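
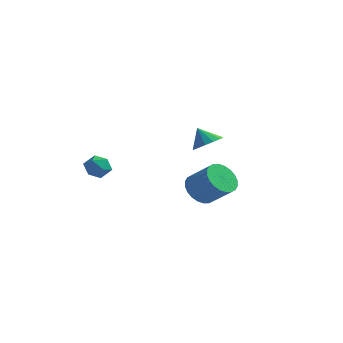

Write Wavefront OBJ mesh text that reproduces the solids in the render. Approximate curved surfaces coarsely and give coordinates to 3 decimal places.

v 0.346 3.497 -2.274
v 0.943 3.236 -3.033
v 2.232 3.023 -1.944
v 1.634 3.283 -1.186
v 0.998 3.622 -3.022
v 2.286 3.409 -1.934
v 0.953 3.989 -2.897
v 2.242 3.776 -1.809
v 0.816 4.281 -2.677
v 2.105 4.068 -1.589
v 0.607 4.454 -2.396
v 1.896 4.241 -1.308
v 0.359 4.481 -2.097
v 1.648 4.267 -1.009
v 0.108 4.358 -1.824
v 1.397 4.144 -0.736
v -0.106 4.103 -1.62
v 1.183 3.89 -0.532
v -0.252 3.757 -1.516
v 1.037 3.544 -0.427
v -0.306 3.371 -1.526
v 0.982 3.158 -0.438
v -0.262 3.004 -1.651
v 1.027 2.791 -0.563
v -0.125 2.712 -1.871
v 1.164 2.499 -0.783
v 0.084 2.539 -2.152
v 1.373 2.326 -1.064
v 0.332 2.513 -2.451
v 1.621 2.299 -1.363
v 0.583 2.636 -2.724
v 1.872 2.422 -1.636
v 0.797 2.89 -2.928
v 2.086 2.677 -1.84
v -2.004 -2.434 0.692
v -1.403 -2.643 1.062
v -2.677 -3.117 1.398
v -2.076 -3.326 1.768
v -2.319 -2.634 1.823
v -1.904 -2.211 1.386
v -2.176 -3.549 1.074
v -1.761 -3.126 0.637
v -1.51 -3.332 1.298
v -1.598 -2.767 1.761
v -2.482 -2.993 0.699
v -2.57 -2.428 1.162
v 2.887 -1.31 2.974
v 3.528 -1.023 3.378
v 2.293 -1.21 3.846
v 3.343 -0.685 3.213
v 3.036 -0.514 2.984
v 2.689 -0.557 2.753
v 2.395 -0.801 2.58
v 2.233 -1.182 2.514
v 2.246 -1.597 2.57
v 2.431 -1.935 2.735
v 2.738 -2.106 2.964
v 3.085 -2.064 3.196
v 3.379 -1.819 3.368
v 3.541 -1.438 3.435
f 2 1 5
f 2 5 3
f 3 5 6
f 3 6 4
f 5 1 7
f 5 7 6
f 6 7 8
f 6 8 4
f 7 1 9
f 7 9 8
f 8 9 10
f 8 10 4
f 9 1 11
f 9 11 10
f 10 11 12
f 10 12 4
f 11 1 13
f 11 13 12
f 12 13 14
f 12 14 4
f 13 1 15
f 13 15 14
f 14 15 16
f 14 16 4
f 15 1 17
f 15 17 16
f 16 17 18
f 16 18 4
f 17 1 19
f 17 19 18
f 18 19 20
f 18 20 4
f 19 1 21
f 19 21 20
f 20 21 22
f 20 22 4
f 21 1 23
f 21 23 22
f 22 23 24
f 22 24 4
f 23 1 25
f 23 25 24
f 24 25 26
f 24 26 4
f 25 1 27
f 25 27 26
f 26 27 28
f 26 28 4
f 27 1 29
f 27 29 28
f 28 29 30
f 28 30 4
f 29 1 31
f 29 31 30
f 30 31 32
f 30 32 4
f 31 1 33
f 31 33 32
f 32 33 34
f 32 34 4
f 33 1 2
f 33 2 34
f 34 2 3
f 34 3 4
f 35 46 40
f 35 40 36
f 35 36 42
f 35 42 45
f 35 45 46
f 36 40 44
f 40 46 39
f 46 45 37
f 45 42 41
f 42 36 43
f 38 44 39
f 38 39 37
f 38 37 41
f 38 41 43
f 38 43 44
f 39 44 40
f 37 39 46
f 41 37 45
f 43 41 42
f 44 43 36
f 48 47 50
f 48 50 49
f 50 47 51
f 50 51 49
f 51 47 52
f 51 52 49
f 52 47 53
f 52 53 49
f 53 47 54
f 53 54 49
f 54 47 55
f 54 55 49
f 55 47 56
f 55 56 49
f 56 47 57
f 56 57 49
f 57 47 58
f 57 58 49
f 58 47 59
f 58 59 49
f 59 47 60
f 59 60 49
f 60 47 48
f 60 48 49



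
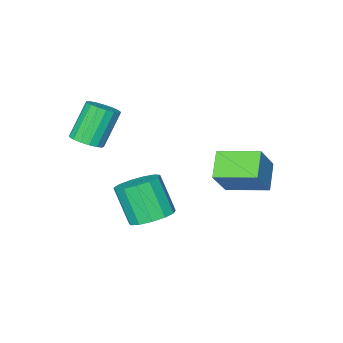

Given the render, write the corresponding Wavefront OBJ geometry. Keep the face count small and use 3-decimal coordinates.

v -1.197 2.047 -0.392
v -0.335 2.335 0.776
v -2.047 3.355 -0.088
v -1.186 3.644 1.081
v -0.474 2.676 -1.081
v 0.387 2.965 0.088
v -1.325 3.985 -0.776
v -0.463 4.273 0.392
v 2.942 -0.63 1.161
v 3.489 -0.621 1.493
v 2.665 -0.7 2.851
v 2.118 -0.71 2.519
v 3.415 -0.325 1.466
v 2.591 -0.404 2.824
v 3.232 -0.099 1.368
v 2.409 -0.178 2.726
v 2.983 0.005 1.223
v 2.16 -0.074 2.581
v 2.725 -0.036 1.064
v 1.901 -0.115 2.422
v 2.516 -0.214 0.927
v 1.693 -0.293 2.285
v 2.405 -0.486 0.844
v 1.581 -0.566 2.202
v 2.417 -0.792 0.833
v 1.593 -0.872 2.191
v 2.549 -1.061 0.898
v 1.725 -1.14 2.255
v 2.771 -1.231 1.022
v 1.947 -1.31 2.38
v 3.032 -1.264 1.179
v 2.208 -1.343 2.537
v 3.273 -1.151 1.331
v 2.449 -1.23 2.689
v 3.437 -0.919 1.445
v 2.614 -0.998 2.803
v 1.503 1.119 -2.455
v 1.999 1.729 -2.107
v 2.013 0.912 -0.696
v 1.517 0.301 -1.045
v 1.54 1.862 -2.025
v 1.555 1.045 -0.614
v 1.07 1.76 -2.079
v 1.084 0.943 -0.669
v 0.737 1.454 -2.253
v 0.751 0.637 -0.843
v 0.647 1.041 -2.491
v 0.661 0.224 -1.081
v 0.829 0.653 -2.718
v 0.843 -0.164 -1.307
v 1.225 0.413 -2.861
v 1.239 -0.404 -1.451
v 1.709 0.397 -2.875
v 1.723 -0.42 -1.465
v 2.127 0.61 -2.756
v 2.142 -0.207 -1.346
v 2.348 0.984 -2.542
v 2.362 0.167 -1.131
v 2.3 1.401 -2.3
v 2.314 0.584 -0.889
f 2 4 1
f 5 2 1
f 1 4 3
f 3 5 1
f 2 8 4
f 6 2 5
f 6 8 2
f 4 8 3
f 7 5 3
f 3 8 7
f 7 6 5
f 8 6 7
f 10 9 13
f 10 13 11
f 11 13 14
f 11 14 12
f 13 9 15
f 13 15 14
f 14 15 16
f 14 16 12
f 15 9 17
f 15 17 16
f 16 17 18
f 16 18 12
f 17 9 19
f 17 19 18
f 18 19 20
f 18 20 12
f 19 9 21
f 19 21 20
f 20 21 22
f 20 22 12
f 21 9 23
f 21 23 22
f 22 23 24
f 22 24 12
f 23 9 25
f 23 25 24
f 24 25 26
f 24 26 12
f 25 9 27
f 25 27 26
f 26 27 28
f 26 28 12
f 27 9 29
f 27 29 28
f 28 29 30
f 28 30 12
f 29 9 31
f 29 31 30
f 30 31 32
f 30 32 12
f 31 9 33
f 31 33 32
f 32 33 34
f 32 34 12
f 33 9 35
f 33 35 34
f 34 35 36
f 34 36 12
f 35 9 10
f 35 10 36
f 36 10 11
f 36 11 12
f 38 37 41
f 38 41 39
f 39 41 42
f 39 42 40
f 41 37 43
f 41 43 42
f 42 43 44
f 42 44 40
f 43 37 45
f 43 45 44
f 44 45 46
f 44 46 40
f 45 37 47
f 45 47 46
f 46 47 48
f 46 48 40
f 47 37 49
f 47 49 48
f 48 49 50
f 48 50 40
f 49 37 51
f 49 51 50
f 50 51 52
f 50 52 40
f 51 37 53
f 51 53 52
f 52 53 54
f 52 54 40
f 53 37 55
f 53 55 54
f 54 55 56
f 54 56 40
f 55 37 57
f 55 57 56
f 56 57 58
f 56 58 40
f 57 37 59
f 57 59 58
f 58 59 60
f 58 60 40
f 59 37 38
f 59 38 60
f 60 38 39
f 60 39 40



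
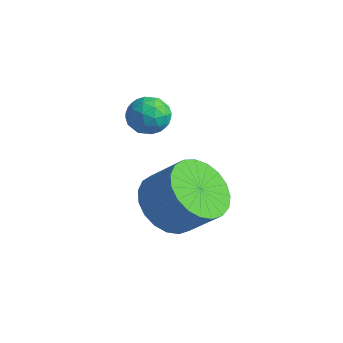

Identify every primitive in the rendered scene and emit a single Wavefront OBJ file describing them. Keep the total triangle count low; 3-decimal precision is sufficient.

v -1.249 2.244 3.37
v -0.937 2.78 3.206
v -0.563 1.68 2.834
v -0.251 2.216 2.67
v -0.242 2.013 3.278
v -0.666 2.361 3.61
v -0.834 2.099 2.43
v -1.258 2.447 2.762
v -0.68 2.69 2.626
v -0.314 2.637 3.15
v -1.186 1.823 2.89
v -0.82 1.77 3.414
v -1.153 2.562 3.335
v -0.347 1.898 2.705
v -0.341 1.779 3.062
v -0.158 2.094 2.966
v -0.994 2.315 3.572
v -0.811 2.63 3.476
v -0.402 2.179 3.518
v -0.689 1.83 2.564
v -0.506 2.145 2.468
v -1.342 2.366 3.074
v -1.159 2.681 2.978
v -1.098 2.281 2.522
v -0.819 2.824 2.898
v -0.415 2.492 2.582
v -0.758 2.423 2.441
v -1.008 2.628 2.636
v -0.604 2.792 3.206
v -0.2 2.461 2.89
v -0.195 2.341 3.248
v -0.445 2.546 3.443
v -0.453 2.74 2.864
v -1.3 1.999 3.15
v -0.896 1.668 2.834
v -1.055 1.914 2.597
v -1.305 2.119 2.792
v -1.085 1.968 3.458
v -0.681 1.636 3.142
v -0.492 1.832 3.404
v -0.742 2.037 3.599
v -1.047 1.72 3.176
v 0.061 2.2 0.006
v 0.767 2.337 -0.703
v 1.625 2.717 0.225
v 0.919 2.58 0.934
v 0.584 2.715 -0.688
v 1.442 3.095 0.24
v 0.31 3.004 -0.553
v 1.168 3.383 0.375
v -0.007 3.153 -0.322
v 0.852 3.533 0.607
v -0.312 3.138 -0.033
v 0.546 3.518 0.895
v -0.552 2.961 0.262
v 0.306 3.34 1.19
v -0.687 2.652 0.512
v 0.171 3.032 1.441
v -0.692 2.265 0.676
v 0.166 2.645 1.604
v -0.567 1.867 0.723
v 0.291 2.246 1.651
v -0.334 1.526 0.646
v 0.524 1.906 1.575
v -0.032 1.302 0.459
v 0.826 1.682 1.387
v 0.286 1.234 0.193
v 1.144 1.613 1.122
v 0.565 1.332 -0.105
v 1.423 1.712 0.823
v 0.757 1.58 -0.384
v 1.615 1.96 0.545
v 0.828 1.936 -0.595
v 1.686 2.316 0.333
f 1 38 17
f 38 12 41
f 17 41 6
f 38 41 17
f 1 17 13
f 17 6 18
f 13 18 2
f 17 18 13
f 1 13 22
f 13 2 23
f 22 23 8
f 13 23 22
f 1 22 34
f 22 8 37
f 34 37 11
f 22 37 34
f 1 34 38
f 34 11 42
f 38 42 12
f 34 42 38
f 2 18 29
f 18 6 32
f 29 32 10
f 18 32 29
f 6 41 19
f 41 12 40
f 19 40 5
f 41 40 19
f 12 42 39
f 42 11 35
f 39 35 3
f 42 35 39
f 11 37 36
f 37 8 24
f 36 24 7
f 37 24 36
f 8 23 28
f 23 2 25
f 28 25 9
f 23 25 28
f 4 30 16
f 30 10 31
f 16 31 5
f 30 31 16
f 4 16 14
f 16 5 15
f 14 15 3
f 16 15 14
f 4 14 21
f 14 3 20
f 21 20 7
f 14 20 21
f 4 21 26
f 21 7 27
f 26 27 9
f 21 27 26
f 4 26 30
f 26 9 33
f 30 33 10
f 26 33 30
f 5 31 19
f 31 10 32
f 19 32 6
f 31 32 19
f 3 15 39
f 15 5 40
f 39 40 12
f 15 40 39
f 7 20 36
f 20 3 35
f 36 35 11
f 20 35 36
f 9 27 28
f 27 7 24
f 28 24 8
f 27 24 28
f 10 33 29
f 33 9 25
f 29 25 2
f 33 25 29
f 44 43 47
f 44 47 45
f 45 47 48
f 45 48 46
f 47 43 49
f 47 49 48
f 48 49 50
f 48 50 46
f 49 43 51
f 49 51 50
f 50 51 52
f 50 52 46
f 51 43 53
f 51 53 52
f 52 53 54
f 52 54 46
f 53 43 55
f 53 55 54
f 54 55 56
f 54 56 46
f 55 43 57
f 55 57 56
f 56 57 58
f 56 58 46
f 57 43 59
f 57 59 58
f 58 59 60
f 58 60 46
f 59 43 61
f 59 61 60
f 60 61 62
f 60 62 46
f 61 43 63
f 61 63 62
f 62 63 64
f 62 64 46
f 63 43 65
f 63 65 64
f 64 65 66
f 64 66 46
f 65 43 67
f 65 67 66
f 66 67 68
f 66 68 46
f 67 43 69
f 67 69 68
f 68 69 70
f 68 70 46
f 69 43 71
f 69 71 70
f 70 71 72
f 70 72 46
f 71 43 73
f 71 73 72
f 72 73 74
f 72 74 46
f 73 43 44
f 73 44 74
f 74 44 45
f 74 45 46



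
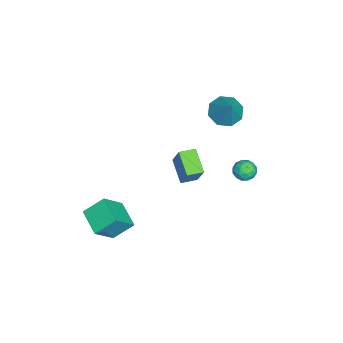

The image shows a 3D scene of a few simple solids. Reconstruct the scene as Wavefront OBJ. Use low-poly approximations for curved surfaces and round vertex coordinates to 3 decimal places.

v 2.951 -3.201 -4.651
v 3.868 -3.912 -3.436
v 2.583 -2.22 -3.8
v 3.501 -2.93 -2.585
v 4.139 -2.39 -5.075
v 5.057 -3.1 -3.86
v 3.772 -1.408 -4.224
v 4.689 -2.119 -3.009
v -2.298 2.187 -0.334
v -1.672 2.561 -0.911
v -1.262 2.593 1.054
v -2.155 3.035 -0.689
v -2.721 3.012 -0.259
v -3.041 2.506 0.126
v -2.925 1.813 0.242
v -2.442 1.34 0.02
v -1.875 1.362 -0.409
v -1.556 1.868 -0.795
v -0.539 -0.222 -3.027
v 0.115 0.201 -1.676
v -0.969 0.556 -3.063
v -0.315 0.979 -1.711
v 0.575 0.361 -3.749
v 1.229 0.784 -2.397
v 0.145 1.139 -3.784
v 0.799 1.562 -2.433
v 2.122 4.109 0.04
v 2.746 4.121 -0.053
v 2.034 3.359 -0.647
v 2.658 3.371 -0.74
v 2.425 3.162 -0.192
v 2.479 3.626 0.232
v 2.301 3.854 -0.932
v 2.355 4.318 -0.508
v 2.857 3.963 -0.654
v 2.933 3.536 -0.197
v 1.847 3.944 -0.503
v 1.923 3.517 -0.046
v 2.442 4.181 0.054
v 2.338 3.299 -0.754
v 2.201 3.176 -0.432
v 2.568 3.183 -0.486
v 2.285 3.89 0.221
v 2.652 3.897 0.167
v 2.463 3.333 0.085
v 2.128 3.583 -0.867
v 2.495 3.59 -0.921
v 2.212 4.297 -0.214
v 2.579 4.304 -0.268
v 2.317 4.147 -0.785
v 2.873 4.095 -0.354
v 2.822 3.654 -0.758
v 2.612 3.939 -0.871
v 2.644 4.211 -0.621
v 2.918 3.844 -0.085
v 2.867 3.403 -0.489
v 2.729 3.28 -0.167
v 2.761 3.553 0.082
v 2.983 3.751 -0.438
v 1.913 4.077 -0.211
v 1.862 3.636 -0.615
v 2.019 3.927 -0.782
v 2.051 4.2 -0.533
v 1.958 3.826 0.058
v 1.907 3.385 -0.346
v 2.136 3.269 -0.079
v 2.168 3.541 0.171
v 1.797 3.729 -0.262
f 2 4 1
f 5 2 1
f 1 4 3
f 3 5 1
f 2 8 4
f 6 2 5
f 6 8 2
f 4 8 3
f 7 5 3
f 3 8 7
f 7 6 5
f 8 6 7
f 10 9 12
f 10 12 11
f 12 9 13
f 12 13 11
f 13 9 14
f 13 14 11
f 14 9 15
f 14 15 11
f 15 9 16
f 15 16 11
f 16 9 17
f 16 17 11
f 17 9 18
f 17 18 11
f 18 9 10
f 18 10 11
f 20 22 19
f 23 20 19
f 19 22 21
f 21 23 19
f 20 26 22
f 24 20 23
f 24 26 20
f 22 26 21
f 25 23 21
f 21 26 25
f 25 24 23
f 26 24 25
f 27 64 43
f 64 38 67
f 43 67 32
f 64 67 43
f 27 43 39
f 43 32 44
f 39 44 28
f 43 44 39
f 27 39 48
f 39 28 49
f 48 49 34
f 39 49 48
f 27 48 60
f 48 34 63
f 60 63 37
f 48 63 60
f 27 60 64
f 60 37 68
f 64 68 38
f 60 68 64
f 28 44 55
f 44 32 58
f 55 58 36
f 44 58 55
f 32 67 45
f 67 38 66
f 45 66 31
f 67 66 45
f 38 68 65
f 68 37 61
f 65 61 29
f 68 61 65
f 37 63 62
f 63 34 50
f 62 50 33
f 63 50 62
f 34 49 54
f 49 28 51
f 54 51 35
f 49 51 54
f 30 56 42
f 56 36 57
f 42 57 31
f 56 57 42
f 30 42 40
f 42 31 41
f 40 41 29
f 42 41 40
f 30 40 47
f 40 29 46
f 47 46 33
f 40 46 47
f 30 47 52
f 47 33 53
f 52 53 35
f 47 53 52
f 30 52 56
f 52 35 59
f 56 59 36
f 52 59 56
f 31 57 45
f 57 36 58
f 45 58 32
f 57 58 45
f 29 41 65
f 41 31 66
f 65 66 38
f 41 66 65
f 33 46 62
f 46 29 61
f 62 61 37
f 46 61 62
f 35 53 54
f 53 33 50
f 54 50 34
f 53 50 54
f 36 59 55
f 59 35 51
f 55 51 28
f 59 51 55



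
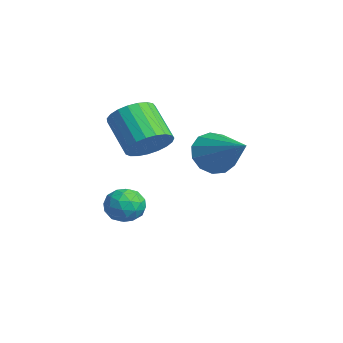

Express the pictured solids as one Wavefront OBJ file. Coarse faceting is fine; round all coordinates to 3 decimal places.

v 0.288 -1.393 -0.232
v 0.974 -1.675 -0.155
v -0.094 -2.445 -0.685
v 0.592 -2.727 -0.608
v 0.182 -2.574 -0.004
v 0.418 -1.924 0.276
v 0.462 -2.196 -1.116
v 0.698 -1.546 -0.836
v 1.082 -2.172 -0.702
v 0.909 -2.405 -0.014
v -0.029 -1.715 -0.826
v -0.202 -1.948 -0.138
v 0.664 -1.441 -0.153
v 0.216 -2.679 -0.687
v -0.026 -2.589 -0.331
v 0.378 -2.754 -0.286
v 0.338 -1.588 0.1
v 0.741 -1.754 0.145
v 0.276 -2.282 0.234
v 0.139 -2.366 -0.985
v 0.542 -2.532 -0.94
v 0.502 -1.366 -0.554
v 0.906 -1.531 -0.509
v 0.604 -1.838 -1.074
v 1.132 -1.899 -0.43
v 0.907 -2.518 -0.696
v 0.83 -2.206 -0.995
v 0.969 -1.823 -0.83
v 1.03 -2.037 -0.026
v 0.805 -2.655 -0.292
v 0.564 -2.565 0.063
v 0.703 -2.183 0.228
v 1.093 -2.329 -0.347
v 0.075 -1.465 -0.548
v -0.15 -2.083 -0.814
v 0.177 -1.937 -1.068
v 0.316 -1.555 -0.903
v -0.027 -1.602 -0.144
v -0.252 -2.221 -0.41
v -0.089 -2.297 -0.01
v 0.05 -1.914 0.155
v -0.213 -1.791 -0.493
v 1.834 0.511 2.077
v 2.231 -0.114 1.62
v 3.506 0.969 2.903
v 2.254 0.293 1.347
v 2.144 0.769 1.307
v 1.935 1.163 1.511
v 1.694 1.349 1.895
v 1.498 1.27 2.337
v 1.408 0.949 2.696
v 1.454 0.489 2.86
v 1.62 0.036 2.775
v 1.855 -0.267 2.468
v 2.082 -0.322 2.038
v 1.463 -1.524 2.513
v 2.043 -1.816 3.046
v 0.916 -2.089 4.12
v 0.337 -1.796 3.587
v 2.036 -1.476 3.126
v 0.91 -1.748 4.2
v 1.93 -1.144 3.099
v 0.804 -1.417 4.173
v 1.743 -0.878 2.971
v 0.617 -1.15 4.045
v 1.509 -0.723 2.764
v 0.382 -0.996 3.838
v 1.266 -0.707 2.513
v 0.139 -0.98 3.587
v 1.057 -0.832 2.263
v -0.069 -1.105 3.337
v 0.918 -1.077 2.055
v -0.208 -1.35 3.129
v 0.874 -1.399 1.927
v -0.252 -1.672 3.001
v 0.932 -1.742 1.9
v -0.195 -2.015 2.974
v 1.081 -2.048 1.979
v -0.045 -2.321 3.053
v 1.297 -2.263 2.151
v 0.17 -2.536 3.225
v 1.541 -2.35 2.385
v 0.415 -2.623 3.459
v 1.772 -2.294 2.641
v 0.645 -2.567 3.715
v 1.949 -2.105 2.875
v 0.823 -2.378 3.949
f 1 38 17
f 38 12 41
f 17 41 6
f 38 41 17
f 1 17 13
f 17 6 18
f 13 18 2
f 17 18 13
f 1 13 22
f 13 2 23
f 22 23 8
f 13 23 22
f 1 22 34
f 22 8 37
f 34 37 11
f 22 37 34
f 1 34 38
f 34 11 42
f 38 42 12
f 34 42 38
f 2 18 29
f 18 6 32
f 29 32 10
f 18 32 29
f 6 41 19
f 41 12 40
f 19 40 5
f 41 40 19
f 12 42 39
f 42 11 35
f 39 35 3
f 42 35 39
f 11 37 36
f 37 8 24
f 36 24 7
f 37 24 36
f 8 23 28
f 23 2 25
f 28 25 9
f 23 25 28
f 4 30 16
f 30 10 31
f 16 31 5
f 30 31 16
f 4 16 14
f 16 5 15
f 14 15 3
f 16 15 14
f 4 14 21
f 14 3 20
f 21 20 7
f 14 20 21
f 4 21 26
f 21 7 27
f 26 27 9
f 21 27 26
f 4 26 30
f 26 9 33
f 30 33 10
f 26 33 30
f 5 31 19
f 31 10 32
f 19 32 6
f 31 32 19
f 3 15 39
f 15 5 40
f 39 40 12
f 15 40 39
f 7 20 36
f 20 3 35
f 36 35 11
f 20 35 36
f 9 27 28
f 27 7 24
f 28 24 8
f 27 24 28
f 10 33 29
f 33 9 25
f 29 25 2
f 33 25 29
f 44 43 46
f 44 46 45
f 46 43 47
f 46 47 45
f 47 43 48
f 47 48 45
f 48 43 49
f 48 49 45
f 49 43 50
f 49 50 45
f 50 43 51
f 50 51 45
f 51 43 52
f 51 52 45
f 52 43 53
f 52 53 45
f 53 43 54
f 53 54 45
f 54 43 55
f 54 55 45
f 55 43 44
f 55 44 45
f 57 56 60
f 57 60 58
f 58 60 61
f 58 61 59
f 60 56 62
f 60 62 61
f 61 62 63
f 61 63 59
f 62 56 64
f 62 64 63
f 63 64 65
f 63 65 59
f 64 56 66
f 64 66 65
f 65 66 67
f 65 67 59
f 66 56 68
f 66 68 67
f 67 68 69
f 67 69 59
f 68 56 70
f 68 70 69
f 69 70 71
f 69 71 59
f 70 56 72
f 70 72 71
f 71 72 73
f 71 73 59
f 72 56 74
f 72 74 73
f 73 74 75
f 73 75 59
f 74 56 76
f 74 76 75
f 75 76 77
f 75 77 59
f 76 56 78
f 76 78 77
f 77 78 79
f 77 79 59
f 78 56 80
f 78 80 79
f 79 80 81
f 79 81 59
f 80 56 82
f 80 82 81
f 81 82 83
f 81 83 59
f 82 56 84
f 82 84 83
f 83 84 85
f 83 85 59
f 84 56 86
f 84 86 85
f 85 86 87
f 85 87 59
f 86 56 57
f 86 57 87
f 87 57 58
f 87 58 59



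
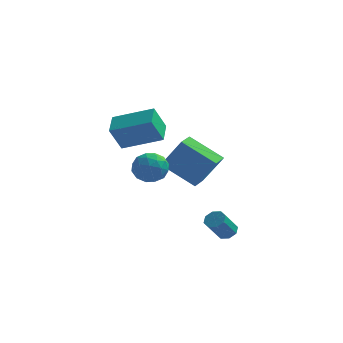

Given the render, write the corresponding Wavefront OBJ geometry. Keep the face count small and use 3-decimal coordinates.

v -1.347 2.294 -0.826
v -0.595 1.728 -0.562
v -2.265 1.012 -0.958
v -1.513 0.446 -0.694
v -1.925 1.047 -0.042
v -1.358 1.839 0.04
v -1.502 0.901 -1.56
v -0.935 1.693 -1.478
v -0.691 0.867 -1.015
v -0.952 0.957 -0.077
v -1.908 1.783 -1.443
v -2.169 1.873 -0.505
v -0.89 2.123 -0.682
v -1.97 0.617 -0.838
v -2.212 0.97 -0.455
v -1.77 0.637 -0.299
v -1.339 2.189 -0.329
v -0.897 1.856 -0.173
v -1.679 1.456 0.132
v -1.963 0.884 -1.347
v -1.521 0.551 -1.191
v -1.09 2.103 -1.221
v -0.648 1.77 -1.065
v -1.181 1.284 -1.652
v -0.505 1.285 -0.793
v -1.044 0.531 -0.871
v -1.038 0.798 -1.38
v -0.704 1.264 -1.332
v -0.658 1.338 -0.242
v -1.198 0.584 -0.32
v -1.44 0.938 0.063
v -1.107 1.403 0.111
v -0.715 0.832 -0.508
v -1.662 2.156 -1.2
v -2.202 1.402 -1.278
v -1.753 1.337 -1.631
v -1.42 1.802 -1.583
v -1.816 2.209 -0.649
v -2.355 1.455 -0.727
v -2.156 1.476 -0.188
v -1.822 1.942 -0.14
v -2.145 1.908 -1.012
v -2.501 0.25 0.823
v -2.926 -0.301 2.128
v -2.758 1.471 1.254
v -3.183 0.919 2.56
v -0.457 0.421 1.56
v -0.882 -0.131 2.866
v -0.714 1.641 1.992
v -1.139 1.09 3.297
v 0.662 1.913 -1.978
v -1.14 2.102 -0.821
v 0.76 2.938 -1.993
v -1.041 3.127 -0.835
v 1.741 1.833 -0.285
v -0.06 2.022 0.873
v 1.84 2.858 -0.299
v 0.038 3.047 0.858
v 3.744 -3.463 -2.226
v 4.225 -3.358 -1.982
v 3.878 -4.172 -0.949
v 3.396 -4.277 -1.194
v 3.924 -3.086 -1.869
v 3.577 -3.9 -0.836
v 3.517 -3.035 -1.965
v 3.17 -3.849 -0.932
v 3.243 -3.235 -2.215
v 2.896 -4.049 -1.182
v 3.262 -3.568 -2.471
v 2.915 -4.382 -1.438
v 3.563 -3.84 -2.584
v 3.216 -4.654 -1.551
v 3.97 -3.891 -2.488
v 3.623 -4.705 -1.455
v 4.244 -3.691 -2.238
v 3.897 -4.505 -1.205
f 1 38 17
f 38 12 41
f 17 41 6
f 38 41 17
f 1 17 13
f 17 6 18
f 13 18 2
f 17 18 13
f 1 13 22
f 13 2 23
f 22 23 8
f 13 23 22
f 1 22 34
f 22 8 37
f 34 37 11
f 22 37 34
f 1 34 38
f 34 11 42
f 38 42 12
f 34 42 38
f 2 18 29
f 18 6 32
f 29 32 10
f 18 32 29
f 6 41 19
f 41 12 40
f 19 40 5
f 41 40 19
f 12 42 39
f 42 11 35
f 39 35 3
f 42 35 39
f 11 37 36
f 37 8 24
f 36 24 7
f 37 24 36
f 8 23 28
f 23 2 25
f 28 25 9
f 23 25 28
f 4 30 16
f 30 10 31
f 16 31 5
f 30 31 16
f 4 16 14
f 16 5 15
f 14 15 3
f 16 15 14
f 4 14 21
f 14 3 20
f 21 20 7
f 14 20 21
f 4 21 26
f 21 7 27
f 26 27 9
f 21 27 26
f 4 26 30
f 26 9 33
f 30 33 10
f 26 33 30
f 5 31 19
f 31 10 32
f 19 32 6
f 31 32 19
f 3 15 39
f 15 5 40
f 39 40 12
f 15 40 39
f 7 20 36
f 20 3 35
f 36 35 11
f 20 35 36
f 9 27 28
f 27 7 24
f 28 24 8
f 27 24 28
f 10 33 29
f 33 9 25
f 29 25 2
f 33 25 29
f 44 46 43
f 47 44 43
f 43 46 45
f 45 47 43
f 44 50 46
f 48 44 47
f 48 50 44
f 46 50 45
f 49 47 45
f 45 50 49
f 49 48 47
f 50 48 49
f 52 54 51
f 55 52 51
f 51 54 53
f 53 55 51
f 52 58 54
f 56 52 55
f 56 58 52
f 54 58 53
f 57 55 53
f 53 58 57
f 57 56 55
f 58 56 57
f 60 59 63
f 60 63 61
f 61 63 64
f 61 64 62
f 63 59 65
f 63 65 64
f 64 65 66
f 64 66 62
f 65 59 67
f 65 67 66
f 66 67 68
f 66 68 62
f 67 59 69
f 67 69 68
f 68 69 70
f 68 70 62
f 69 59 71
f 69 71 70
f 70 71 72
f 70 72 62
f 71 59 73
f 71 73 72
f 72 73 74
f 72 74 62
f 73 59 75
f 73 75 74
f 74 75 76
f 74 76 62
f 75 59 60
f 75 60 76
f 76 60 61
f 76 61 62



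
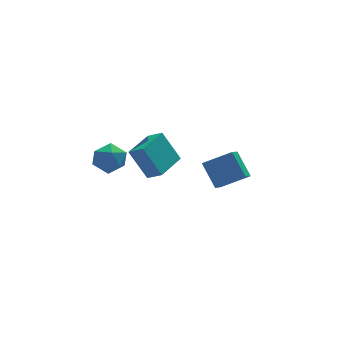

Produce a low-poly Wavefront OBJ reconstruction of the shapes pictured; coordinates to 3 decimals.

v 2.826 -1.086 -1.826
v 2.203 -1.884 -1.201
v 2.496 0.183 -0.535
v 1.872 -0.615 0.09
v 4.408 -1.605 -0.91
v 3.784 -2.403 -0.285
v 4.077 -0.336 0.381
v 3.454 -1.134 1.006
v -4.631 -1.624 3.221
v -4.147 -0.829 2.689
v -3.553 -2.771 2.491
v -3.069 -1.976 1.959
v -2.961 -2.052 3.023
v -3.628 -1.343 3.474
v -4.072 -2.257 1.706
v -4.739 -1.548 2.157
v -3.801 -1.221 1.752
v -3.115 -1.094 2.566
v -4.585 -2.506 2.614
v -3.899 -2.379 3.428
v -3.111 -2.885 3.648
v -2.527 -3.586 4.226
v -1.595 -1.553 3.732
v -1.011 -2.254 4.31
v -2.329 -3.666 1.91
v -1.745 -4.367 2.488
v -0.813 -2.334 1.994
v -0.229 -3.035 2.572
f 2 4 1
f 5 2 1
f 1 4 3
f 3 5 1
f 2 8 4
f 6 2 5
f 6 8 2
f 4 8 3
f 7 5 3
f 3 8 7
f 7 6 5
f 8 6 7
f 9 20 14
f 9 14 10
f 9 10 16
f 9 16 19
f 9 19 20
f 10 14 18
f 14 20 13
f 20 19 11
f 19 16 15
f 16 10 17
f 12 18 13
f 12 13 11
f 12 11 15
f 12 15 17
f 12 17 18
f 13 18 14
f 11 13 20
f 15 11 19
f 17 15 16
f 18 17 10
f 22 24 21
f 25 22 21
f 21 24 23
f 23 25 21
f 22 28 24
f 26 22 25
f 26 28 22
f 24 28 23
f 27 25 23
f 23 28 27
f 27 26 25
f 28 26 27



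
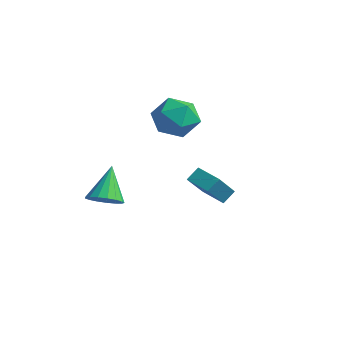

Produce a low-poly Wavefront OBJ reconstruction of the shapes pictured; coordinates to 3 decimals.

v 0.945 0.416 1.026
v 1.409 -0.908 2.409
v 1.009 1.002 1.566
v 1.473 -0.322 2.95
v 2.127 0.542 0.75
v 2.591 -0.782 2.134
v 2.191 1.128 1.291
v 2.655 -0.196 2.674
v -3.647 3.916 3.717
v -2.675 3.54 3.024
v -4.625 2.2 3.276
v -3.653 1.824 2.583
v -3.543 1.897 3.827
v -2.939 2.958 4.1
v -4.361 2.782 2.2
v -3.757 3.843 2.473
v -3.117 2.839 2.087
v -2.611 2.293 3.092
v -4.689 3.447 3.208
v -4.183 2.901 4.213
v -2.873 -1.956 -0.231
v -2.227 -2.307 0.271
v -3.547 -0.964 1.331
v -2.054 -1.949 0.118
v -2.069 -1.593 -0.115
v -2.268 -1.32 -0.374
v -2.605 -1.192 -0.601
v -3.004 -1.24 -0.743
v -3.373 -1.452 -0.767
v -3.627 -1.779 -0.669
v -3.709 -2.147 -0.471
v -3.599 -2.471 -0.217
v -3.322 -2.678 0.033
v -2.943 -2.719 0.223
v -2.548 -2.585 0.309
f 2 4 1
f 5 2 1
f 1 4 3
f 3 5 1
f 2 8 4
f 6 2 5
f 6 8 2
f 4 8 3
f 7 5 3
f 3 8 7
f 7 6 5
f 8 6 7
f 9 20 14
f 9 14 10
f 9 10 16
f 9 16 19
f 9 19 20
f 10 14 18
f 14 20 13
f 20 19 11
f 19 16 15
f 16 10 17
f 12 18 13
f 12 13 11
f 12 11 15
f 12 15 17
f 12 17 18
f 13 18 14
f 11 13 20
f 15 11 19
f 17 15 16
f 18 17 10
f 22 21 24
f 22 24 23
f 24 21 25
f 24 25 23
f 25 21 26
f 25 26 23
f 26 21 27
f 26 27 23
f 27 21 28
f 27 28 23
f 28 21 29
f 28 29 23
f 29 21 30
f 29 30 23
f 30 21 31
f 30 31 23
f 31 21 32
f 31 32 23
f 32 21 33
f 32 33 23
f 33 21 34
f 33 34 23
f 34 21 35
f 34 35 23
f 35 21 22
f 35 22 23



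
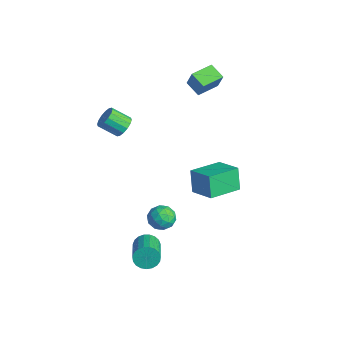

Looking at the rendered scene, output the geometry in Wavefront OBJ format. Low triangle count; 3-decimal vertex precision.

v -2.254 -2.342 1.687
v -1.829 -2.142 2.245
v -2.44 -3.039 3.032
v -2.866 -3.238 2.473
v -2.131 -1.917 2.267
v -2.742 -2.813 3.054
v -2.466 -1.805 2.134
v -3.078 -2.701 2.92
v -2.745 -1.837 1.881
v -3.356 -2.734 2.667
v -2.892 -2.004 1.576
v -3.503 -2.901 2.362
v -2.868 -2.262 1.3
v -3.48 -3.159 2.086
v -2.68 -2.541 1.128
v -3.291 -3.438 1.915
v -2.378 -2.767 1.106
v -2.989 -3.663 1.893
v -2.042 -2.879 1.24
v -2.654 -3.775 2.026
v -1.764 -2.846 1.493
v -2.375 -3.743 2.279
v -1.617 -2.679 1.798
v -2.228 -3.576 2.584
v -1.64 -2.421 2.074
v -2.252 -3.318 2.86
v 1.983 -1.504 -2.79
v 2.468 -1.613 -3.508
v 1.012 -2.387 -3.312
v 1.497 -2.496 -4.03
v 1.771 -2.817 -3.266
v 2.37 -2.271 -2.943
v 1.11 -1.729 -3.877
v 1.709 -1.183 -3.554
v 1.928 -1.752 -4.179
v 2.337 -2.424 -3.801
v 1.143 -1.576 -3.019
v 1.552 -2.248 -2.641
v 2.31 -1.481 -3.103
v 1.17 -2.519 -3.717
v 1.33 -2.708 -3.268
v 1.616 -2.772 -3.69
v 2.253 -1.868 -2.771
v 2.538 -1.932 -3.193
v 2.129 -2.639 -3.051
v 0.942 -2.068 -3.627
v 1.227 -2.132 -4.049
v 1.864 -1.228 -3.13
v 2.15 -1.292 -3.552
v 1.351 -1.361 -3.769
v 2.278 -1.626 -3.92
v 1.708 -2.145 -4.227
v 1.48 -1.695 -4.137
v 1.832 -1.374 -3.947
v 2.518 -2.021 -3.697
v 1.948 -2.541 -4.004
v 2.109 -2.729 -3.555
v 2.461 -2.408 -3.366
v 2.201 -2.103 -4.092
v 1.532 -1.459 -2.816
v 0.962 -1.979 -3.123
v 1.019 -1.592 -3.454
v 1.371 -1.271 -3.265
v 1.772 -1.855 -2.593
v 1.202 -2.374 -2.9
v 1.648 -2.626 -2.873
v 2 -2.305 -2.683
v 1.279 -1.897 -2.728
v -4.021 2.539 2.412
v -3.502 2.601 3.581
v -4.334 3.984 2.474
v -3.815 4.046 3.643
v -3.025 2.774 1.957
v -2.506 2.836 3.126
v -3.338 4.219 2.019
v -2.819 4.281 3.188
v 3.008 -3.56 -4.134
v 3.381 -3.402 -4.789
v 5.045 -4.221 -4.041
v 4.672 -4.38 -3.386
v 3.434 -3.137 -4.617
v 5.097 -3.957 -3.868
v 3.413 -2.946 -4.361
v 5.077 -3.765 -3.613
v 3.322 -2.86 -4.066
v 4.986 -3.68 -3.318
v 3.177 -2.896 -3.783
v 4.841 -3.716 -3.034
v 3.003 -3.047 -3.56
v 4.667 -3.866 -2.812
v 2.829 -3.286 -3.437
v 4.493 -4.106 -2.689
v 2.687 -3.573 -3.435
v 4.351 -4.392 -2.686
v 2.6 -3.858 -3.553
v 4.264 -4.677 -2.804
v 2.584 -4.091 -3.772
v 4.248 -4.91 -3.023
v 2.641 -4.232 -4.053
v 4.305 -5.052 -3.305
v 2.761 -4.257 -4.349
v 4.425 -5.077 -3.6
v 2.924 -4.162 -4.607
v 4.588 -4.982 -3.859
v 3.102 -3.963 -4.784
v 4.766 -4.782 -4.035
v 3.264 -3.694 -4.848
v 4.927 -4.513 -4.1
v 0.865 0.393 -2.834
v 0.298 0.559 -1.412
v 0.506 2.447 -3.217
v -0.061 2.613 -1.794
v 2.401 0.767 -2.266
v 1.834 0.933 -0.843
v 2.042 2.821 -2.648
v 1.475 2.987 -1.226
f 2 1 5
f 2 5 3
f 3 5 6
f 3 6 4
f 5 1 7
f 5 7 6
f 6 7 8
f 6 8 4
f 7 1 9
f 7 9 8
f 8 9 10
f 8 10 4
f 9 1 11
f 9 11 10
f 10 11 12
f 10 12 4
f 11 1 13
f 11 13 12
f 12 13 14
f 12 14 4
f 13 1 15
f 13 15 14
f 14 15 16
f 14 16 4
f 15 1 17
f 15 17 16
f 16 17 18
f 16 18 4
f 17 1 19
f 17 19 18
f 18 19 20
f 18 20 4
f 19 1 21
f 19 21 20
f 20 21 22
f 20 22 4
f 21 1 23
f 21 23 22
f 22 23 24
f 22 24 4
f 23 1 25
f 23 25 24
f 24 25 26
f 24 26 4
f 25 1 2
f 25 2 26
f 26 2 3
f 26 3 4
f 27 64 43
f 64 38 67
f 43 67 32
f 64 67 43
f 27 43 39
f 43 32 44
f 39 44 28
f 43 44 39
f 27 39 48
f 39 28 49
f 48 49 34
f 39 49 48
f 27 48 60
f 48 34 63
f 60 63 37
f 48 63 60
f 27 60 64
f 60 37 68
f 64 68 38
f 60 68 64
f 28 44 55
f 44 32 58
f 55 58 36
f 44 58 55
f 32 67 45
f 67 38 66
f 45 66 31
f 67 66 45
f 38 68 65
f 68 37 61
f 65 61 29
f 68 61 65
f 37 63 62
f 63 34 50
f 62 50 33
f 63 50 62
f 34 49 54
f 49 28 51
f 54 51 35
f 49 51 54
f 30 56 42
f 56 36 57
f 42 57 31
f 56 57 42
f 30 42 40
f 42 31 41
f 40 41 29
f 42 41 40
f 30 40 47
f 40 29 46
f 47 46 33
f 40 46 47
f 30 47 52
f 47 33 53
f 52 53 35
f 47 53 52
f 30 52 56
f 52 35 59
f 56 59 36
f 52 59 56
f 31 57 45
f 57 36 58
f 45 58 32
f 57 58 45
f 29 41 65
f 41 31 66
f 65 66 38
f 41 66 65
f 33 46 62
f 46 29 61
f 62 61 37
f 46 61 62
f 35 53 54
f 53 33 50
f 54 50 34
f 53 50 54
f 36 59 55
f 59 35 51
f 55 51 28
f 59 51 55
f 70 72 69
f 73 70 69
f 69 72 71
f 71 73 69
f 70 76 72
f 74 70 73
f 74 76 70
f 72 76 71
f 75 73 71
f 71 76 75
f 75 74 73
f 76 74 75
f 78 77 81
f 78 81 79
f 79 81 82
f 79 82 80
f 81 77 83
f 81 83 82
f 82 83 84
f 82 84 80
f 83 77 85
f 83 85 84
f 84 85 86
f 84 86 80
f 85 77 87
f 85 87 86
f 86 87 88
f 86 88 80
f 87 77 89
f 87 89 88
f 88 89 90
f 88 90 80
f 89 77 91
f 89 91 90
f 90 91 92
f 90 92 80
f 91 77 93
f 91 93 92
f 92 93 94
f 92 94 80
f 93 77 95
f 93 95 94
f 94 95 96
f 94 96 80
f 95 77 97
f 95 97 96
f 96 97 98
f 96 98 80
f 97 77 99
f 97 99 98
f 98 99 100
f 98 100 80
f 99 77 101
f 99 101 100
f 100 101 102
f 100 102 80
f 101 77 103
f 101 103 102
f 102 103 104
f 102 104 80
f 103 77 105
f 103 105 104
f 104 105 106
f 104 106 80
f 105 77 107
f 105 107 106
f 106 107 108
f 106 108 80
f 107 77 78
f 107 78 108
f 108 78 79
f 108 79 80
f 110 112 109
f 113 110 109
f 109 112 111
f 111 113 109
f 110 116 112
f 114 110 113
f 114 116 110
f 112 116 111
f 115 113 111
f 111 116 115
f 115 114 113
f 116 114 115



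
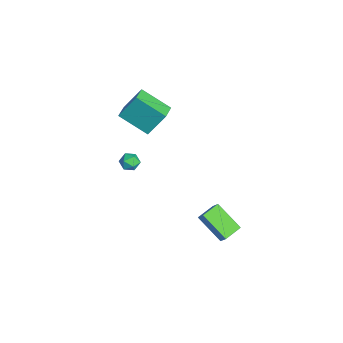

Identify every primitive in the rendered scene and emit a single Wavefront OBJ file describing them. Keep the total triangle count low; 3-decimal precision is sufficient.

v -1.357 -2.48 1.09
v -0.932 -2.989 1.203
v -2.168 -3.191 0.937
v -1.743 -3.7 1.05
v -1.918 -3.289 1.554
v -1.418 -2.85 1.648
v -1.682 -3.33 0.492
v -1.182 -2.891 0.586
v -1.133 -3.514 0.834
v -1.279 -3.489 1.49
v -1.821 -2.691 0.65
v -1.967 -2.666 1.306
v -3.769 -1.305 2.05
v -4.793 -2.854 3.134
v -3.699 -0.242 3.635
v -4.723 -1.791 4.719
v -2.697 -1.809 2.341
v -3.721 -3.358 3.425
v -2.627 -0.746 3.926
v -3.651 -2.295 5.01
v -0.623 1.668 -3.353
v -0.083 1.854 -2.594
v 0.685 2.755 -4.55
v 1.225 2.941 -3.791
v 0.035 0.639 -3.569
v 0.575 0.825 -2.81
v 1.343 1.726 -4.766
v 1.883 1.912 -4.007
f 1 12 6
f 1 6 2
f 1 2 8
f 1 8 11
f 1 11 12
f 2 6 10
f 6 12 5
f 12 11 3
f 11 8 7
f 8 2 9
f 4 10 5
f 4 5 3
f 4 3 7
f 4 7 9
f 4 9 10
f 5 10 6
f 3 5 12
f 7 3 11
f 9 7 8
f 10 9 2
f 14 16 13
f 17 14 13
f 13 16 15
f 15 17 13
f 14 20 16
f 18 14 17
f 18 20 14
f 16 20 15
f 19 17 15
f 15 20 19
f 19 18 17
f 20 18 19
f 22 24 21
f 25 22 21
f 21 24 23
f 23 25 21
f 22 28 24
f 26 22 25
f 26 28 22
f 24 28 23
f 27 25 23
f 23 28 27
f 27 26 25
f 28 26 27



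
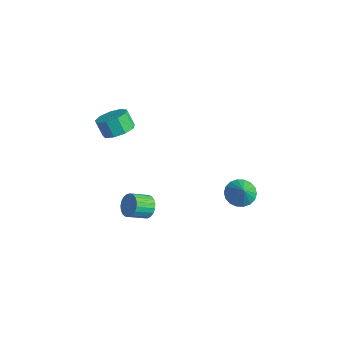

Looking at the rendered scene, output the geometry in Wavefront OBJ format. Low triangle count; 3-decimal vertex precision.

v -2.61 -1.194 3.167
v -2.003 -1.847 3.397
v -2.524 -1.999 4.342
v -3.13 -1.346 4.113
v -1.802 -1.285 3.598
v -2.323 -1.437 4.543
v -1.978 -0.681 3.597
v -2.499 -0.833 4.543
v -2.45 -0.317 3.396
v -2.971 -0.469 4.341
v -2.997 -0.363 3.087
v -3.518 -0.515 4.033
v -3.362 -0.798 2.816
v -3.883 -0.95 3.762
v -3.375 -1.418 2.709
v -3.896 -1.57 3.655
v -3.03 -1.933 2.817
v -3.551 -2.085 3.762
v -2.488 -2.103 3.088
v -3.009 -2.254 4.034
v -2.184 0.229 -3.736
v -1.919 -0.134 -4.349
v -2.07 -1.212 -3.777
v -2.336 -0.849 -3.164
v -1.655 -0.083 -4.183
v -1.806 -1.161 -3.611
v -1.482 0.022 -3.94
v -1.634 -1.056 -3.368
v -1.431 0.163 -3.662
v -1.582 -0.915 -3.089
v -1.51 0.315 -3.396
v -1.661 -0.763 -2.824
v -1.706 0.452 -3.19
v -1.857 -0.626 -2.617
v -1.984 0.551 -3.077
v -2.136 -0.527 -2.505
v -2.297 0.594 -3.079
v -2.449 -0.484 -2.507
v -2.591 0.574 -3.194
v -2.742 -0.504 -2.622
v -2.814 0.494 -3.403
v -2.965 -0.584 -2.831
v -2.928 0.369 -3.67
v -3.08 -0.709 -3.098
v -2.914 0.219 -3.948
v -3.066 -0.859 -3.376
v -2.774 0.071 -4.189
v -2.925 -1.007 -3.617
v -2.531 -0.049 -4.352
v -2.683 -1.127 -3.78
v -2.229 -0.122 -4.409
v -2.38 -1.2 -3.836
v 1.066 4.118 -1.957
v 1.715 3.907 -2.529
v 1.834 3.782 -0.963
v 1.785 4.289 -2.454
v 1.712 4.638 -2.28
v 1.512 4.884 -2.042
v 1.224 4.978 -1.788
v 0.904 4.901 -1.567
v 0.616 4.67 -1.423
v 0.418 4.329 -1.385
v 0.348 3.947 -1.46
v 0.42 3.598 -1.634
v 0.62 3.353 -1.872
v 0.909 3.259 -2.126
v 1.229 3.335 -2.347
v 1.516 3.566 -2.491
f 2 1 5
f 2 5 3
f 3 5 6
f 3 6 4
f 5 1 7
f 5 7 6
f 6 7 8
f 6 8 4
f 7 1 9
f 7 9 8
f 8 9 10
f 8 10 4
f 9 1 11
f 9 11 10
f 10 11 12
f 10 12 4
f 11 1 13
f 11 13 12
f 12 13 14
f 12 14 4
f 13 1 15
f 13 15 14
f 14 15 16
f 14 16 4
f 15 1 17
f 15 17 16
f 16 17 18
f 16 18 4
f 17 1 19
f 17 19 18
f 18 19 20
f 18 20 4
f 19 1 2
f 19 2 20
f 20 2 3
f 20 3 4
f 22 21 25
f 22 25 23
f 23 25 26
f 23 26 24
f 25 21 27
f 25 27 26
f 26 27 28
f 26 28 24
f 27 21 29
f 27 29 28
f 28 29 30
f 28 30 24
f 29 21 31
f 29 31 30
f 30 31 32
f 30 32 24
f 31 21 33
f 31 33 32
f 32 33 34
f 32 34 24
f 33 21 35
f 33 35 34
f 34 35 36
f 34 36 24
f 35 21 37
f 35 37 36
f 36 37 38
f 36 38 24
f 37 21 39
f 37 39 38
f 38 39 40
f 38 40 24
f 39 21 41
f 39 41 40
f 40 41 42
f 40 42 24
f 41 21 43
f 41 43 42
f 42 43 44
f 42 44 24
f 43 21 45
f 43 45 44
f 44 45 46
f 44 46 24
f 45 21 47
f 45 47 46
f 46 47 48
f 46 48 24
f 47 21 49
f 47 49 48
f 48 49 50
f 48 50 24
f 49 21 51
f 49 51 50
f 50 51 52
f 50 52 24
f 51 21 22
f 51 22 52
f 52 22 23
f 52 23 24
f 54 53 56
f 54 56 55
f 56 53 57
f 56 57 55
f 57 53 58
f 57 58 55
f 58 53 59
f 58 59 55
f 59 53 60
f 59 60 55
f 60 53 61
f 60 61 55
f 61 53 62
f 61 62 55
f 62 53 63
f 62 63 55
f 63 53 64
f 63 64 55
f 64 53 65
f 64 65 55
f 65 53 66
f 65 66 55
f 66 53 67
f 66 67 55
f 67 53 68
f 67 68 55
f 68 53 54
f 68 54 55



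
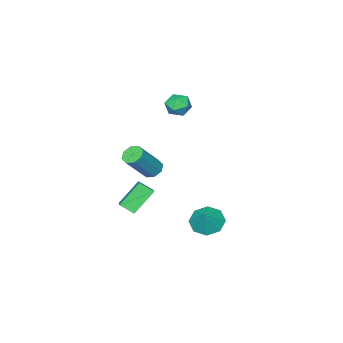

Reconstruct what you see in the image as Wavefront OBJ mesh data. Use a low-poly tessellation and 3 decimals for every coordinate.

v 2.411 -0.489 -2.414
v 2.813 -1.132 -1.929
v 1.226 -0.338 -1.233
v 1.628 -0.981 -0.748
v 3.292 0.621 -1.672
v 3.694 -0.022 -1.187
v 2.107 0.772 -0.491
v 2.509 0.129 -0.006
v 0.079 -1.655 -0.732
v 0.567 -1.577 -1.139
v 1.868 -1.647 0.404
v 1.381 -1.725 0.812
v 0.392 -1.151 -0.973
v 1.693 -1.221 0.571
v 0.034 -1.02 -0.665
v 1.335 -1.09 0.879
v -0.297 -1.261 -0.396
v 1.004 -1.331 1.147
v -0.408 -1.733 -0.324
v 0.893 -1.803 1.219
v -0.233 -2.159 -0.491
v 1.068 -2.229 1.053
v 0.125 -2.29 -0.799
v 1.426 -2.36 0.745
v 0.456 -2.049 -1.067
v 1.757 -2.119 0.476
v -4.101 -3.594 2.35
v -3.629 -3.046 1.987
v -3.591 -4.534 1.593
v -3.119 -3.986 1.23
v -2.985 -4.186 2.003
v -3.301 -3.605 2.471
v -3.919 -3.975 1.109
v -4.235 -3.394 1.577
v -3.517 -3.281 1.22
v -2.939 -3.412 1.773
v -4.281 -4.168 1.807
v -3.703 -4.299 2.36
v 0.704 3.134 -2.129
v 1.298 2.425 -2.226
v 1.396 3.586 -1.191
v 1.475 2.986 -2.627
v 1.2 3.633 -2.736
v 0.634 3.988 -2.489
v 0.109 3.843 -2.031
v -0.067 3.282 -1.63
v 0.208 2.634 -1.521
v 0.773 2.28 -1.768
f 2 4 1
f 5 2 1
f 1 4 3
f 3 5 1
f 2 8 4
f 6 2 5
f 6 8 2
f 4 8 3
f 7 5 3
f 3 8 7
f 7 6 5
f 8 6 7
f 10 9 13
f 10 13 11
f 11 13 14
f 11 14 12
f 13 9 15
f 13 15 14
f 14 15 16
f 14 16 12
f 15 9 17
f 15 17 16
f 16 17 18
f 16 18 12
f 17 9 19
f 17 19 18
f 18 19 20
f 18 20 12
f 19 9 21
f 19 21 20
f 20 21 22
f 20 22 12
f 21 9 23
f 21 23 22
f 22 23 24
f 22 24 12
f 23 9 25
f 23 25 24
f 24 25 26
f 24 26 12
f 25 9 10
f 25 10 26
f 26 10 11
f 26 11 12
f 27 38 32
f 27 32 28
f 27 28 34
f 27 34 37
f 27 37 38
f 28 32 36
f 32 38 31
f 38 37 29
f 37 34 33
f 34 28 35
f 30 36 31
f 30 31 29
f 30 29 33
f 30 33 35
f 30 35 36
f 31 36 32
f 29 31 38
f 33 29 37
f 35 33 34
f 36 35 28
f 40 39 42
f 40 42 41
f 42 39 43
f 42 43 41
f 43 39 44
f 43 44 41
f 44 39 45
f 44 45 41
f 45 39 46
f 45 46 41
f 46 39 47
f 46 47 41
f 47 39 48
f 47 48 41
f 48 39 40
f 48 40 41



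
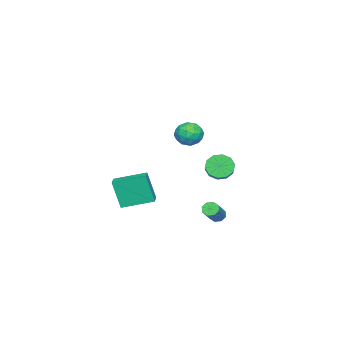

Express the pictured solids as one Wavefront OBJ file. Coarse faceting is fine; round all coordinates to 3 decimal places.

v -1.904 1.335 -1.02
v -1.374 0.894 -1.566
v 0.214 1.663 -0.646
v -0.316 2.105 -0.1
v -1.479 1.379 -1.789
v 0.109 2.148 -0.87
v -1.747 1.847 -1.719
v -0.159 2.616 -0.799
v -2.075 2.12 -1.381
v -0.487 2.889 -0.461
v -2.337 2.093 -0.905
v -0.749 2.862 0.015
v -2.434 1.777 -0.474
v -0.846 2.546 0.446
v -2.329 1.292 -0.25
v -0.741 2.061 0.669
v -2.061 0.824 -0.321
v -0.473 1.593 0.599
v -1.733 0.551 -0.659
v -0.145 1.32 0.261
v -1.471 0.578 -1.135
v 0.117 1.347 -0.215
v 3.033 2.229 4.248
v 3.533 2.945 4.117
v 4.127 1.395 3.863
v 4.627 2.111 3.732
v 4.386 1.884 4.551
v 3.71 2.399 4.789
v 3.95 1.941 3.191
v 3.274 2.456 3.429
v 4.1 2.767 3.464
v 4.369 2.732 4.305
v 3.291 1.608 3.675
v 3.56 1.573 4.516
v 3.187 2.661 4.216
v 4.473 1.679 3.764
v 4.331 1.546 4.245
v 4.625 1.967 4.168
v 3.291 2.34 4.611
v 3.585 2.761 4.535
v 4.086 2.137 4.789
v 4.075 1.579 3.445
v 4.369 2 3.369
v 3.035 2.373 3.812
v 3.329 2.794 3.735
v 3.574 2.203 3.191
v 3.814 2.977 3.756
v 4.457 2.486 3.53
v 4.06 2.386 3.211
v 3.662 2.689 3.351
v 3.972 2.956 4.25
v 4.616 2.465 4.024
v 4.474 2.332 4.505
v 4.076 2.635 4.645
v 4.306 2.851 3.866
v 3.044 1.875 3.956
v 3.688 1.384 3.73
v 3.584 1.705 3.335
v 3.186 2.008 3.475
v 3.203 1.854 4.45
v 3.846 1.363 4.224
v 3.998 1.651 4.629
v 3.6 1.954 4.769
v 3.354 1.489 4.114
v -0.955 1.66 -4.464
v -0.73 2.024 -4.793
v 0.6 2.204 -3.686
v 0.375 1.84 -3.356
v -0.984 2.197 -4.516
v 0.346 2.377 -3.409
v -1.221 2.055 -4.209
v 0.109 2.235 -3.101
v -1.302 1.682 -4.051
v 0.028 1.862 -2.943
v -1.18 1.296 -4.134
v 0.15 1.476 -3.027
v -0.926 1.123 -4.411
v 0.404 1.303 -3.304
v -0.689 1.265 -4.719
v 0.641 1.445 -3.611
v -0.608 1.638 -4.877
v 0.722 1.818 -3.769
v 3.139 -2.446 -2.698
v 3.134 -3.023 -0.814
v 2.311 -0.694 -2.164
v 2.306 -1.271 -0.28
v 4.014 -2.069 -2.58
v 4.009 -2.646 -0.696
v 3.186 -0.317 -2.046
v 3.181 -0.894 -0.162
f 2 1 5
f 2 5 3
f 3 5 6
f 3 6 4
f 5 1 7
f 5 7 6
f 6 7 8
f 6 8 4
f 7 1 9
f 7 9 8
f 8 9 10
f 8 10 4
f 9 1 11
f 9 11 10
f 10 11 12
f 10 12 4
f 11 1 13
f 11 13 12
f 12 13 14
f 12 14 4
f 13 1 15
f 13 15 14
f 14 15 16
f 14 16 4
f 15 1 17
f 15 17 16
f 16 17 18
f 16 18 4
f 17 1 19
f 17 19 18
f 18 19 20
f 18 20 4
f 19 1 21
f 19 21 20
f 20 21 22
f 20 22 4
f 21 1 2
f 21 2 22
f 22 2 3
f 22 3 4
f 23 60 39
f 60 34 63
f 39 63 28
f 60 63 39
f 23 39 35
f 39 28 40
f 35 40 24
f 39 40 35
f 23 35 44
f 35 24 45
f 44 45 30
f 35 45 44
f 23 44 56
f 44 30 59
f 56 59 33
f 44 59 56
f 23 56 60
f 56 33 64
f 60 64 34
f 56 64 60
f 24 40 51
f 40 28 54
f 51 54 32
f 40 54 51
f 28 63 41
f 63 34 62
f 41 62 27
f 63 62 41
f 34 64 61
f 64 33 57
f 61 57 25
f 64 57 61
f 33 59 58
f 59 30 46
f 58 46 29
f 59 46 58
f 30 45 50
f 45 24 47
f 50 47 31
f 45 47 50
f 26 52 38
f 52 32 53
f 38 53 27
f 52 53 38
f 26 38 36
f 38 27 37
f 36 37 25
f 38 37 36
f 26 36 43
f 36 25 42
f 43 42 29
f 36 42 43
f 26 43 48
f 43 29 49
f 48 49 31
f 43 49 48
f 26 48 52
f 48 31 55
f 52 55 32
f 48 55 52
f 27 53 41
f 53 32 54
f 41 54 28
f 53 54 41
f 25 37 61
f 37 27 62
f 61 62 34
f 37 62 61
f 29 42 58
f 42 25 57
f 58 57 33
f 42 57 58
f 31 49 50
f 49 29 46
f 50 46 30
f 49 46 50
f 32 55 51
f 55 31 47
f 51 47 24
f 55 47 51
f 66 65 69
f 66 69 67
f 67 69 70
f 67 70 68
f 69 65 71
f 69 71 70
f 70 71 72
f 70 72 68
f 71 65 73
f 71 73 72
f 72 73 74
f 72 74 68
f 73 65 75
f 73 75 74
f 74 75 76
f 74 76 68
f 75 65 77
f 75 77 76
f 76 77 78
f 76 78 68
f 77 65 79
f 77 79 78
f 78 79 80
f 78 80 68
f 79 65 81
f 79 81 80
f 80 81 82
f 80 82 68
f 81 65 66
f 81 66 82
f 82 66 67
f 82 67 68
f 84 86 83
f 87 84 83
f 83 86 85
f 85 87 83
f 84 90 86
f 88 84 87
f 88 90 84
f 86 90 85
f 89 87 85
f 85 90 89
f 89 88 87
f 90 88 89



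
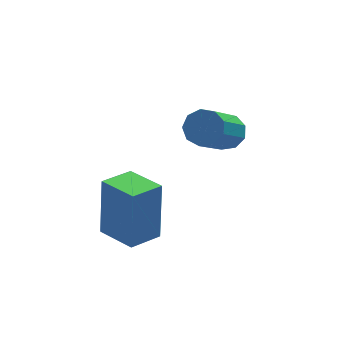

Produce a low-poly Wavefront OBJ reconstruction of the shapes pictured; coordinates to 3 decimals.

v -1.053 1.818 -4.487
v -0.892 2.229 -2.866
v -1.599 2.811 -4.685
v -1.438 3.222 -3.064
v -0.222 2.238 -4.676
v -0.061 2.649 -3.055
v -0.768 3.231 -4.874
v -0.607 3.642 -3.253
v 2.079 4.431 -3.015
v 2.483 4.059 -3.045
v 1.585 2.977 -1.694
v 1.181 3.349 -1.665
v 2.564 4.318 -2.784
v 1.667 3.235 -1.433
v 2.419 4.629 -2.631
v 1.522 3.546 -1.28
v 2.114 4.848 -2.658
v 1.217 3.765 -1.307
v 1.793 4.872 -2.852
v 0.895 3.789 -1.501
v 1.605 4.69 -3.123
v 0.708 3.607 -1.772
v 1.639 4.387 -3.343
v 0.742 3.304 -1.992
v 1.879 4.104 -3.41
v 0.982 3.022 -2.059
v 2.212 3.975 -3.292
v 1.315 2.893 -1.941
f 2 4 1
f 5 2 1
f 1 4 3
f 3 5 1
f 2 8 4
f 6 2 5
f 6 8 2
f 4 8 3
f 7 5 3
f 3 8 7
f 7 6 5
f 8 6 7
f 10 9 13
f 10 13 11
f 11 13 14
f 11 14 12
f 13 9 15
f 13 15 14
f 14 15 16
f 14 16 12
f 15 9 17
f 15 17 16
f 16 17 18
f 16 18 12
f 17 9 19
f 17 19 18
f 18 19 20
f 18 20 12
f 19 9 21
f 19 21 20
f 20 21 22
f 20 22 12
f 21 9 23
f 21 23 22
f 22 23 24
f 22 24 12
f 23 9 25
f 23 25 24
f 24 25 26
f 24 26 12
f 25 9 27
f 25 27 26
f 26 27 28
f 26 28 12
f 27 9 10
f 27 10 28
f 28 10 11
f 28 11 12



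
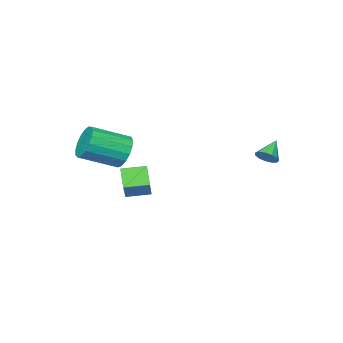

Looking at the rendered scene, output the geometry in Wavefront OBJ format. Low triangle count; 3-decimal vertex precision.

v -2.099 1.735 0.524
v -1.797 1.937 0.949
v -2.921 1.465 1.236
v -1.97 2.178 0.841
v -2.184 2.278 0.632
v -2.371 2.205 0.389
v -2.472 1.983 0.188
v -2.455 1.683 0.094
v -2.325 1.398 0.137
v -2.123 1.221 0.302
v -1.914 1.206 0.538
v -1.764 1.36 0.769
v -1.72 1.632 0.923
v 2.267 -2.608 0.683
v 2.719 -2.477 -0.084
v 4.245 -3.321 0.67
v 3.793 -3.452 1.437
v 2.801 -2.122 0.146
v 4.327 -2.967 0.9
v 2.762 -1.879 0.499
v 4.287 -2.723 1.253
v 2.608 -1.802 0.894
v 4.134 -2.647 1.648
v 2.377 -1.91 1.241
v 3.903 -2.755 1.995
v 2.121 -2.178 1.46
v 3.647 -3.023 2.214
v 1.898 -2.545 1.501
v 3.424 -3.389 2.255
v 1.759 -2.925 1.355
v 3.285 -3.77 2.109
v 1.737 -3.233 1.054
v 3.263 -4.078 1.809
v 1.837 -3.398 0.669
v 3.362 -4.242 1.423
v 2.035 -3.382 0.287
v 3.56 -4.226 1.041
v 2.286 -3.188 -0.005
v 3.812 -4.033 0.749
v 2.533 -2.862 -0.139
v 4.059 -3.706 0.615
v 0.29 -3.33 -1.581
v 1.297 -2.237 -0.335
v 0.644 -2.707 -2.415
v 1.652 -1.613 -1.169
v 1.208 -4.027 -1.711
v 2.216 -2.933 -0.465
v 1.563 -3.403 -2.545
v 2.57 -2.31 -1.299
f 2 1 4
f 2 4 3
f 4 1 5
f 4 5 3
f 5 1 6
f 5 6 3
f 6 1 7
f 6 7 3
f 7 1 8
f 7 8 3
f 8 1 9
f 8 9 3
f 9 1 10
f 9 10 3
f 10 1 11
f 10 11 3
f 11 1 12
f 11 12 3
f 12 1 13
f 12 13 3
f 13 1 2
f 13 2 3
f 15 14 18
f 15 18 16
f 16 18 19
f 16 19 17
f 18 14 20
f 18 20 19
f 19 20 21
f 19 21 17
f 20 14 22
f 20 22 21
f 21 22 23
f 21 23 17
f 22 14 24
f 22 24 23
f 23 24 25
f 23 25 17
f 24 14 26
f 24 26 25
f 25 26 27
f 25 27 17
f 26 14 28
f 26 28 27
f 27 28 29
f 27 29 17
f 28 14 30
f 28 30 29
f 29 30 31
f 29 31 17
f 30 14 32
f 30 32 31
f 31 32 33
f 31 33 17
f 32 14 34
f 32 34 33
f 33 34 35
f 33 35 17
f 34 14 36
f 34 36 35
f 35 36 37
f 35 37 17
f 36 14 38
f 36 38 37
f 37 38 39
f 37 39 17
f 38 14 40
f 38 40 39
f 39 40 41
f 39 41 17
f 40 14 15
f 40 15 41
f 41 15 16
f 41 16 17
f 43 45 42
f 46 43 42
f 42 45 44
f 44 46 42
f 43 49 45
f 47 43 46
f 47 49 43
f 45 49 44
f 48 46 44
f 44 49 48
f 48 47 46
f 49 47 48



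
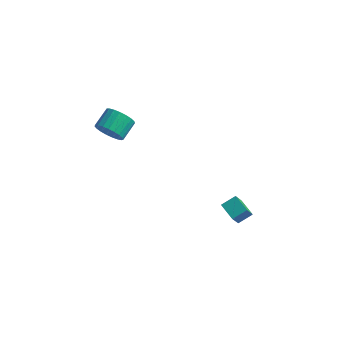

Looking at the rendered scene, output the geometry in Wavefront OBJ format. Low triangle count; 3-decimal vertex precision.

v -3.09 -3.521 3.482
v -2.504 -3.896 4.129
v -2.385 -2.714 4.706
v -2.97 -2.339 4.058
v -2.253 -3.783 3.846
v -2.133 -2.602 4.423
v -2.146 -3.625 3.501
v -2.026 -2.444 4.077
v -2.202 -3.449 3.151
v -2.083 -2.268 3.728
v -2.411 -3.285 2.859
v -2.292 -2.104 3.436
v -2.738 -3.162 2.675
v -2.619 -1.981 3.252
v -3.126 -3.101 2.63
v -3.007 -1.92 3.207
v -3.507 -3.113 2.732
v -3.388 -1.931 3.309
v -3.817 -3.195 2.964
v -3.697 -2.013 3.541
v -4 -3.333 3.286
v -3.881 -2.152 3.862
v -4.026 -3.504 3.641
v -3.907 -2.323 4.217
v -3.89 -3.678 3.969
v -3.771 -2.496 4.545
v -3.616 -3.824 4.212
v -3.497 -2.643 4.789
v -3.25 -3.918 4.329
v -3.131 -2.737 4.906
v -2.857 -3.944 4.3
v -2.738 -2.762 4.877
v 3.845 -0.657 -4.804
v 3.968 -1.775 -3.211
v 2.87 -0.151 -4.374
v 2.993 -1.269 -2.78
v 4.427 0.069 -4.34
v 4.55 -1.049 -2.746
v 3.452 0.575 -3.909
v 3.575 -0.543 -2.316
f 2 1 5
f 2 5 3
f 3 5 6
f 3 6 4
f 5 1 7
f 5 7 6
f 6 7 8
f 6 8 4
f 7 1 9
f 7 9 8
f 8 9 10
f 8 10 4
f 9 1 11
f 9 11 10
f 10 11 12
f 10 12 4
f 11 1 13
f 11 13 12
f 12 13 14
f 12 14 4
f 13 1 15
f 13 15 14
f 14 15 16
f 14 16 4
f 15 1 17
f 15 17 16
f 16 17 18
f 16 18 4
f 17 1 19
f 17 19 18
f 18 19 20
f 18 20 4
f 19 1 21
f 19 21 20
f 20 21 22
f 20 22 4
f 21 1 23
f 21 23 22
f 22 23 24
f 22 24 4
f 23 1 25
f 23 25 24
f 24 25 26
f 24 26 4
f 25 1 27
f 25 27 26
f 26 27 28
f 26 28 4
f 27 1 29
f 27 29 28
f 28 29 30
f 28 30 4
f 29 1 31
f 29 31 30
f 30 31 32
f 30 32 4
f 31 1 2
f 31 2 32
f 32 2 3
f 32 3 4
f 34 36 33
f 37 34 33
f 33 36 35
f 35 37 33
f 34 40 36
f 38 34 37
f 38 40 34
f 36 40 35
f 39 37 35
f 35 40 39
f 39 38 37
f 40 38 39



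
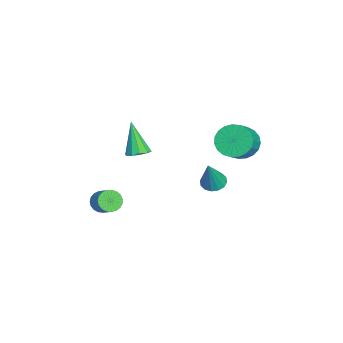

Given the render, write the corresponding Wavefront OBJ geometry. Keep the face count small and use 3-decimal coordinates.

v -0.634 -2.173 -2.054
v -0.262 -2.778 -2.028
v -1.466 -2.607 -0.186
v -0.019 -2.461 -1.847
v -0.011 -2.034 -1.744
v -0.241 -1.661 -1.76
v -0.621 -1.483 -1.888
v -1.006 -1.569 -2.079
v -1.249 -1.886 -2.261
v -1.258 -2.313 -2.364
v -1.028 -2.686 -2.348
v -0.647 -2.864 -2.22
v 1.811 -3.885 -4.188
v 2.229 -3.806 -4.732
v 2.966 -3.316 -4.096
v 2.549 -3.395 -3.552
v 2.074 -3.564 -4.74
v 2.812 -3.074 -4.103
v 1.875 -3.378 -4.652
v 2.612 -2.888 -4.015
v 1.664 -3.279 -4.484
v 2.401 -2.789 -3.847
v 1.479 -3.285 -4.265
v 2.216 -2.795 -3.628
v 1.351 -3.395 -4.032
v 2.089 -2.905 -3.396
v 1.303 -3.589 -3.827
v 2.04 -3.1 -3.19
v 1.343 -3.835 -3.684
v 2.08 -3.345 -3.048
v 1.464 -4.089 -3.628
v 2.201 -3.6 -2.992
v 1.645 -4.308 -3.669
v 2.382 -3.819 -3.033
v 1.854 -4.454 -3.8
v 2.591 -3.964 -3.164
v 2.057 -4.501 -3.998
v 2.794 -4.012 -3.362
v 2.216 -4.442 -4.229
v 2.954 -3.952 -3.592
v 2.306 -4.286 -4.453
v 3.044 -3.797 -3.816
v 2.311 -4.061 -4.631
v 3.048 -3.572 -3.994
v -1.738 3.169 -1.798
v -1.042 3.475 -2.536
v 0.074 3.096 -1.641
v -0.622 2.791 -0.902
v -1.1 3.846 -2.306
v 0.016 3.467 -1.411
v -1.269 4.101 -1.988
v -0.153 3.722 -1.093
v -1.518 4.194 -1.638
v -0.403 3.815 -0.742
v -1.806 4.11 -1.314
v -0.69 3.731 -0.419
v -2.082 3.864 -1.075
v -0.966 3.485 -0.179
v -2.299 3.498 -0.96
v -1.183 3.119 -0.065
v -2.418 3.074 -0.99
v -1.302 2.695 -0.095
v -2.42 2.668 -1.16
v -1.304 2.289 -0.265
v -2.304 2.348 -1.44
v -1.188 1.969 -0.545
v -2.09 2.17 -1.782
v -0.974 1.791 -0.887
v -1.815 2.165 -2.127
v -0.699 1.786 -1.231
v -1.527 2.333 -2.414
v -0.411 1.955 -1.519
v -1.275 2.647 -2.595
v -0.159 2.268 -1.7
v -1.104 3.05 -2.639
v 0.012 2.671 -1.743
v -0.076 1.783 -3.756
v 0.541 2.066 -3.996
v 0.756 1.517 -1.924
v 0.346 2.355 -3.865
v 0.038 2.492 -3.705
v -0.3 2.438 -3.559
v -0.579 2.209 -3.466
v -0.723 1.865 -3.45
v -0.693 1.5 -3.517
v -0.499 1.21 -3.647
v -0.191 1.074 -3.807
v 0.148 1.127 -3.953
v 0.427 1.357 -4.046
v 0.57 1.7 -4.062
f 2 1 4
f 2 4 3
f 4 1 5
f 4 5 3
f 5 1 6
f 5 6 3
f 6 1 7
f 6 7 3
f 7 1 8
f 7 8 3
f 8 1 9
f 8 9 3
f 9 1 10
f 9 10 3
f 10 1 11
f 10 11 3
f 11 1 12
f 11 12 3
f 12 1 2
f 12 2 3
f 14 13 17
f 14 17 15
f 15 17 18
f 15 18 16
f 17 13 19
f 17 19 18
f 18 19 20
f 18 20 16
f 19 13 21
f 19 21 20
f 20 21 22
f 20 22 16
f 21 13 23
f 21 23 22
f 22 23 24
f 22 24 16
f 23 13 25
f 23 25 24
f 24 25 26
f 24 26 16
f 25 13 27
f 25 27 26
f 26 27 28
f 26 28 16
f 27 13 29
f 27 29 28
f 28 29 30
f 28 30 16
f 29 13 31
f 29 31 30
f 30 31 32
f 30 32 16
f 31 13 33
f 31 33 32
f 32 33 34
f 32 34 16
f 33 13 35
f 33 35 34
f 34 35 36
f 34 36 16
f 35 13 37
f 35 37 36
f 36 37 38
f 36 38 16
f 37 13 39
f 37 39 38
f 38 39 40
f 38 40 16
f 39 13 41
f 39 41 40
f 40 41 42
f 40 42 16
f 41 13 43
f 41 43 42
f 42 43 44
f 42 44 16
f 43 13 14
f 43 14 44
f 44 14 15
f 44 15 16
f 46 45 49
f 46 49 47
f 47 49 50
f 47 50 48
f 49 45 51
f 49 51 50
f 50 51 52
f 50 52 48
f 51 45 53
f 51 53 52
f 52 53 54
f 52 54 48
f 53 45 55
f 53 55 54
f 54 55 56
f 54 56 48
f 55 45 57
f 55 57 56
f 56 57 58
f 56 58 48
f 57 45 59
f 57 59 58
f 58 59 60
f 58 60 48
f 59 45 61
f 59 61 60
f 60 61 62
f 60 62 48
f 61 45 63
f 61 63 62
f 62 63 64
f 62 64 48
f 63 45 65
f 63 65 64
f 64 65 66
f 64 66 48
f 65 45 67
f 65 67 66
f 66 67 68
f 66 68 48
f 67 45 69
f 67 69 68
f 68 69 70
f 68 70 48
f 69 45 71
f 69 71 70
f 70 71 72
f 70 72 48
f 71 45 73
f 71 73 72
f 72 73 74
f 72 74 48
f 73 45 75
f 73 75 74
f 74 75 76
f 74 76 48
f 75 45 46
f 75 46 76
f 76 46 47
f 76 47 48
f 78 77 80
f 78 80 79
f 80 77 81
f 80 81 79
f 81 77 82
f 81 82 79
f 82 77 83
f 82 83 79
f 83 77 84
f 83 84 79
f 84 77 85
f 84 85 79
f 85 77 86
f 85 86 79
f 86 77 87
f 86 87 79
f 87 77 88
f 87 88 79
f 88 77 89
f 88 89 79
f 89 77 90
f 89 90 79
f 90 77 78
f 90 78 79



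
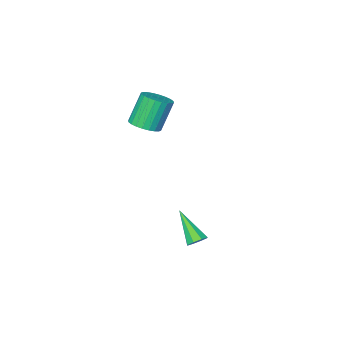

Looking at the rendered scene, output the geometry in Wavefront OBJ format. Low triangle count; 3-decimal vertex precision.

v -0.747 2.36 -3.016
v -0.298 2.643 -2.717
v -0.733 0.78 -1.544
v -0.721 2.776 -2.571
v -1.159 2.665 -2.686
v -1.357 2.375 -2.994
v -1.197 2.077 -3.316
v -0.774 1.944 -3.462
v -0.335 2.055 -3.347
v -0.138 2.345 -3.039
v -0.945 -2.659 3.002
v -0.192 -2.323 3.386
v -1.062 -2.404 5.163
v -1.815 -2.741 4.778
v -0.371 -2.025 3.312
v -1.241 -2.107 5.089
v -0.637 -1.824 3.191
v -1.507 -1.906 4.968
v -0.95 -1.75 3.041
v -1.82 -1.832 4.818
v -1.263 -1.814 2.885
v -2.133 -1.896 4.662
v -1.527 -2.007 2.747
v -2.397 -2.089 4.523
v -1.702 -2.3 2.647
v -2.572 -2.381 4.424
v -1.762 -2.647 2.602
v -2.632 -2.728 4.379
v -1.698 -2.996 2.617
v -2.568 -3.077 4.394
v -1.519 -3.293 2.691
v -2.389 -3.375 4.468
v -1.253 -3.494 2.812
v -2.123 -3.576 4.589
v -0.94 -3.568 2.962
v -1.81 -3.65 4.739
v -0.627 -3.504 3.118
v -1.497 -3.586 4.895
v -0.363 -3.311 3.257
v -1.233 -3.393 5.033
v -0.188 -3.019 3.356
v -1.058 -3.1 5.133
v -0.128 -2.672 3.401
v -0.998 -2.753 5.178
f 2 1 4
f 2 4 3
f 4 1 5
f 4 5 3
f 5 1 6
f 5 6 3
f 6 1 7
f 6 7 3
f 7 1 8
f 7 8 3
f 8 1 9
f 8 9 3
f 9 1 10
f 9 10 3
f 10 1 2
f 10 2 3
f 12 11 15
f 12 15 13
f 13 15 16
f 13 16 14
f 15 11 17
f 15 17 16
f 16 17 18
f 16 18 14
f 17 11 19
f 17 19 18
f 18 19 20
f 18 20 14
f 19 11 21
f 19 21 20
f 20 21 22
f 20 22 14
f 21 11 23
f 21 23 22
f 22 23 24
f 22 24 14
f 23 11 25
f 23 25 24
f 24 25 26
f 24 26 14
f 25 11 27
f 25 27 26
f 26 27 28
f 26 28 14
f 27 11 29
f 27 29 28
f 28 29 30
f 28 30 14
f 29 11 31
f 29 31 30
f 30 31 32
f 30 32 14
f 31 11 33
f 31 33 32
f 32 33 34
f 32 34 14
f 33 11 35
f 33 35 34
f 34 35 36
f 34 36 14
f 35 11 37
f 35 37 36
f 36 37 38
f 36 38 14
f 37 11 39
f 37 39 38
f 38 39 40
f 38 40 14
f 39 11 41
f 39 41 40
f 40 41 42
f 40 42 14
f 41 11 43
f 41 43 42
f 42 43 44
f 42 44 14
f 43 11 12
f 43 12 44
f 44 12 13
f 44 13 14



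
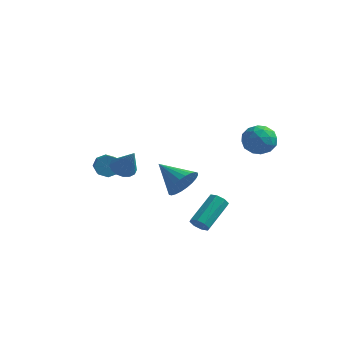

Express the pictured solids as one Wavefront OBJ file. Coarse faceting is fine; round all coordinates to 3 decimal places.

v 0.288 -0.691 -1.264
v 0.831 -0.39 -0.429
v -1.348 -0.149 -0.396
v 0.827 -0.049 -0.648
v 0.742 0.195 -0.961
v 0.587 0.304 -1.321
v 0.387 0.261 -1.671
v 0.172 0.074 -1.96
v -0.025 -0.23 -2.142
v -0.175 -0.604 -2.191
v -0.254 -0.991 -2.099
v -0.251 -1.333 -1.88
v -0.165 -1.576 -1.567
v -0.011 -1.685 -1.208
v 0.189 -1.643 -0.857
v 0.404 -1.455 -0.569
v 0.602 -1.151 -0.386
v 0.751 -0.777 -0.337
v -4.016 -0.953 -0.648
v -3.677 -0.524 -0.194
v -3.065 -1.619 0.381
v -3.404 -2.047 -0.072
v -4.157 -0.692 -0.002
v -3.545 -1.787 0.573
v -4.555 -1.013 -0.189
v -3.942 -2.107 0.387
v -4.637 -1.298 -0.644
v -4.024 -2.392 -0.068
v -4.355 -1.381 -1.101
v -3.743 -2.476 -0.526
v -3.875 -1.213 -1.293
v -3.263 -2.308 -0.718
v -3.478 -0.893 -1.107
v -2.865 -1.987 -0.531
v -3.396 -0.608 -0.652
v -2.783 -1.702 -0.076
v -2.62 -1.841 -0.088
v -1.969 -1.824 -0.46
v -1.8 -2.219 1.328
v -2.021 -1.461 -0.333
v -2.234 -1.2 -0.14
v -2.55 -1.11 0.066
v -2.885 -1.217 0.232
v -3.149 -1.49 0.311
v -3.271 -1.858 0.284
v -3.218 -2.221 0.156
v -3.005 -2.482 -0.037
v -2.689 -2.571 -0.243
v -2.354 -2.465 -0.409
v -2.091 -2.192 -0.488
v 2.572 3.509 0.776
v 3.556 3.66 1.042
v 2.804 1.86 0.858
v 3.788 2.011 1.124
v 3.033 2.26 1.78
v 2.889 3.279 1.729
v 3.471 2.241 0.171
v 3.327 3.26 0.12
v 4.111 2.877 0.668
v 3.841 2.888 1.662
v 2.519 2.632 0.238
v 2.249 2.643 1.232
v 3.044 3.729 0.902
v 3.316 1.791 0.998
v 2.873 1.937 1.384
v 3.451 2.026 1.54
v 2.652 3.505 1.306
v 3.23 3.594 1.462
v 2.923 2.771 1.896
v 3.13 1.926 0.438
v 3.708 2.015 0.594
v 2.909 3.494 0.36
v 3.487 3.583 0.516
v 3.437 2.749 0.004
v 3.948 3.358 0.838
v 4.085 2.389 0.887
v 3.898 2.524 0.326
v 3.814 3.123 0.297
v 3.789 3.365 1.423
v 3.926 2.395 1.471
v 3.482 2.541 1.856
v 3.398 3.14 1.827
v 4.116 2.904 1.203
v 2.434 3.125 0.429
v 2.571 2.155 0.477
v 2.962 2.38 0.073
v 2.878 2.979 0.044
v 2.275 3.131 1.013
v 2.412 2.162 1.062
v 2.546 2.397 1.603
v 2.462 2.996 1.574
v 2.244 2.616 0.697
v 2.618 -4.173 -1.959
v 3.026 -4.452 -1.657
v 3.411 -2.786 -0.639
v 3.002 -2.507 -0.941
v 3.187 -4.264 -2.026
v 3.571 -2.598 -1.007
v 3.013 -4.022 -2.355
v 3.398 -2.356 -1.337
v 2.608 -3.869 -2.453
v 2.993 -2.203 -1.435
v 2.209 -3.894 -2.261
v 2.594 -2.228 -1.243
v 2.049 -4.082 -1.893
v 2.433 -2.416 -0.874
v 2.222 -4.324 -1.563
v 2.607 -2.658 -0.545
v 2.627 -4.477 -1.465
v 3.012 -2.811 -0.447
f 2 1 4
f 2 4 3
f 4 1 5
f 4 5 3
f 5 1 6
f 5 6 3
f 6 1 7
f 6 7 3
f 7 1 8
f 7 8 3
f 8 1 9
f 8 9 3
f 9 1 10
f 9 10 3
f 10 1 11
f 10 11 3
f 11 1 12
f 11 12 3
f 12 1 13
f 12 13 3
f 13 1 14
f 13 14 3
f 14 1 15
f 14 15 3
f 15 1 16
f 15 16 3
f 16 1 17
f 16 17 3
f 17 1 18
f 17 18 3
f 18 1 2
f 18 2 3
f 20 19 23
f 20 23 21
f 21 23 24
f 21 24 22
f 23 19 25
f 23 25 24
f 24 25 26
f 24 26 22
f 25 19 27
f 25 27 26
f 26 27 28
f 26 28 22
f 27 19 29
f 27 29 28
f 28 29 30
f 28 30 22
f 29 19 31
f 29 31 30
f 30 31 32
f 30 32 22
f 31 19 33
f 31 33 32
f 32 33 34
f 32 34 22
f 33 19 35
f 33 35 34
f 34 35 36
f 34 36 22
f 35 19 20
f 35 20 36
f 36 20 21
f 36 21 22
f 38 37 40
f 38 40 39
f 40 37 41
f 40 41 39
f 41 37 42
f 41 42 39
f 42 37 43
f 42 43 39
f 43 37 44
f 43 44 39
f 44 37 45
f 44 45 39
f 45 37 46
f 45 46 39
f 46 37 47
f 46 47 39
f 47 37 48
f 47 48 39
f 48 37 49
f 48 49 39
f 49 37 50
f 49 50 39
f 50 37 38
f 50 38 39
f 51 88 67
f 88 62 91
f 67 91 56
f 88 91 67
f 51 67 63
f 67 56 68
f 63 68 52
f 67 68 63
f 51 63 72
f 63 52 73
f 72 73 58
f 63 73 72
f 51 72 84
f 72 58 87
f 84 87 61
f 72 87 84
f 51 84 88
f 84 61 92
f 88 92 62
f 84 92 88
f 52 68 79
f 68 56 82
f 79 82 60
f 68 82 79
f 56 91 69
f 91 62 90
f 69 90 55
f 91 90 69
f 62 92 89
f 92 61 85
f 89 85 53
f 92 85 89
f 61 87 86
f 87 58 74
f 86 74 57
f 87 74 86
f 58 73 78
f 73 52 75
f 78 75 59
f 73 75 78
f 54 80 66
f 80 60 81
f 66 81 55
f 80 81 66
f 54 66 64
f 66 55 65
f 64 65 53
f 66 65 64
f 54 64 71
f 64 53 70
f 71 70 57
f 64 70 71
f 54 71 76
f 71 57 77
f 76 77 59
f 71 77 76
f 54 76 80
f 76 59 83
f 80 83 60
f 76 83 80
f 55 81 69
f 81 60 82
f 69 82 56
f 81 82 69
f 53 65 89
f 65 55 90
f 89 90 62
f 65 90 89
f 57 70 86
f 70 53 85
f 86 85 61
f 70 85 86
f 59 77 78
f 77 57 74
f 78 74 58
f 77 74 78
f 60 83 79
f 83 59 75
f 79 75 52
f 83 75 79
f 94 93 97
f 94 97 95
f 95 97 98
f 95 98 96
f 97 93 99
f 97 99 98
f 98 99 100
f 98 100 96
f 99 93 101
f 99 101 100
f 100 101 102
f 100 102 96
f 101 93 103
f 101 103 102
f 102 103 104
f 102 104 96
f 103 93 105
f 103 105 104
f 104 105 106
f 104 106 96
f 105 93 107
f 105 107 106
f 106 107 108
f 106 108 96
f 107 93 109
f 107 109 108
f 108 109 110
f 108 110 96
f 109 93 94
f 109 94 110
f 110 94 95
f 110 95 96



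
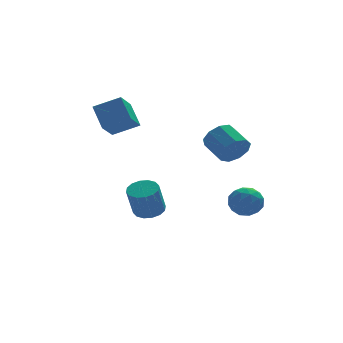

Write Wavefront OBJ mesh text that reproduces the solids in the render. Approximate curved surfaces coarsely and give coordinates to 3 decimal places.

v -1.31 1.673 3.008
v -1.551 2.845 4.229
v -2.784 2.119 2.288
v -3.025 3.291 3.51
v -0.455 2.889 2.01
v -0.696 4.061 3.232
v -1.929 3.335 1.291
v -2.17 4.507 2.512
v 2.941 -3.448 1.981
v 3.457 -3.666 2.786
v 2.974 -2.311 3.463
v 2.459 -2.092 2.659
v 3.837 -3.317 2.358
v 3.354 -1.962 3.035
v 3.798 -3.029 1.754
v 3.315 -1.674 2.431
v 3.358 -2.937 1.256
v 2.875 -1.582 1.934
v 2.724 -3.084 1.098
v 2.241 -1.729 1.775
v 2.191 -3.401 1.353
v 1.708 -2.046 2.03
v 2.009 -3.74 1.902
v 1.527 -2.385 2.579
v 2.264 -3.942 2.488
v 1.781 -2.587 3.165
v 2.836 -3.913 2.837
v 2.353 -2.558 3.515
v 0.019 2.835 -4.441
v 0.914 2.697 -4.227
v 0.395 2.187 -2.385
v -0.499 2.325 -2.599
v 0.831 3.16 -4.122
v 0.312 2.649 -2.281
v 0.53 3.535 -4.103
v 0.011 3.025 -2.261
v 0.093 3.723 -4.174
v -0.426 3.213 -2.333
v -0.364 3.673 -4.317
v -0.883 3.163 -2.475
v -0.719 3.398 -4.493
v -1.237 2.888 -2.651
v -0.875 2.973 -4.655
v -1.394 2.463 -2.813
v -0.792 2.511 -4.759
v -1.311 2 -2.918
v -0.491 2.135 -4.779
v -1.01 1.625 -2.937
v -0.054 1.947 -4.707
v -0.573 1.437 -2.866
v 0.403 1.997 -4.565
v -0.116 1.487 -2.723
v 0.757 2.272 -4.389
v 0.239 1.762 -2.547
v 2.662 -3.272 -1.828
v 3.178 -2.554 -1.299
v 4.102 -3.886 -2.401
v 4.618 -3.168 -1.872
v 4.127 -3.923 -1.371
v 3.237 -3.543 -1.017
v 4.043 -2.897 -2.683
v 3.153 -2.517 -2.329
v 4.032 -2.322 -1.827
v 4.084 -2.956 -1.017
v 3.196 -3.484 -2.683
v 3.248 -4.118 -1.873
v 2.793 -2.859 -1.513
v 4.487 -3.581 -2.187
v 4.198 -4.025 -1.893
v 4.501 -3.603 -1.582
v 2.828 -3.441 -1.348
v 3.132 -3.019 -1.037
v 3.689 -3.823 -1.079
v 4.148 -3.421 -2.663
v 4.452 -2.999 -2.352
v 2.779 -2.837 -2.118
v 3.082 -2.415 -1.807
v 3.591 -2.617 -2.621
v 3.599 -2.301 -1.513
v 4.445 -2.662 -1.85
v 4.107 -2.502 -2.326
v 3.584 -2.279 -2.118
v 3.629 -2.674 -1.037
v 4.476 -3.035 -1.373
v 4.187 -3.478 -1.079
v 3.664 -3.255 -0.871
v 4.131 -2.537 -1.347
v 2.804 -3.405 -2.327
v 3.651 -3.766 -2.663
v 3.616 -3.185 -2.829
v 3.093 -2.962 -2.621
v 2.835 -3.778 -1.85
v 3.681 -4.139 -2.187
v 3.696 -4.161 -1.582
v 3.173 -3.938 -1.374
v 3.149 -3.903 -2.353
f 2 4 1
f 5 2 1
f 1 4 3
f 3 5 1
f 2 8 4
f 6 2 5
f 6 8 2
f 4 8 3
f 7 5 3
f 3 8 7
f 7 6 5
f 8 6 7
f 10 9 13
f 10 13 11
f 11 13 14
f 11 14 12
f 13 9 15
f 13 15 14
f 14 15 16
f 14 16 12
f 15 9 17
f 15 17 16
f 16 17 18
f 16 18 12
f 17 9 19
f 17 19 18
f 18 19 20
f 18 20 12
f 19 9 21
f 19 21 20
f 20 21 22
f 20 22 12
f 21 9 23
f 21 23 22
f 22 23 24
f 22 24 12
f 23 9 25
f 23 25 24
f 24 25 26
f 24 26 12
f 25 9 27
f 25 27 26
f 26 27 28
f 26 28 12
f 27 9 10
f 27 10 28
f 28 10 11
f 28 11 12
f 30 29 33
f 30 33 31
f 31 33 34
f 31 34 32
f 33 29 35
f 33 35 34
f 34 35 36
f 34 36 32
f 35 29 37
f 35 37 36
f 36 37 38
f 36 38 32
f 37 29 39
f 37 39 38
f 38 39 40
f 38 40 32
f 39 29 41
f 39 41 40
f 40 41 42
f 40 42 32
f 41 29 43
f 41 43 42
f 42 43 44
f 42 44 32
f 43 29 45
f 43 45 44
f 44 45 46
f 44 46 32
f 45 29 47
f 45 47 46
f 46 47 48
f 46 48 32
f 47 29 49
f 47 49 48
f 48 49 50
f 48 50 32
f 49 29 51
f 49 51 50
f 50 51 52
f 50 52 32
f 51 29 53
f 51 53 52
f 52 53 54
f 52 54 32
f 53 29 30
f 53 30 54
f 54 30 31
f 54 31 32
f 55 92 71
f 92 66 95
f 71 95 60
f 92 95 71
f 55 71 67
f 71 60 72
f 67 72 56
f 71 72 67
f 55 67 76
f 67 56 77
f 76 77 62
f 67 77 76
f 55 76 88
f 76 62 91
f 88 91 65
f 76 91 88
f 55 88 92
f 88 65 96
f 92 96 66
f 88 96 92
f 56 72 83
f 72 60 86
f 83 86 64
f 72 86 83
f 60 95 73
f 95 66 94
f 73 94 59
f 95 94 73
f 66 96 93
f 96 65 89
f 93 89 57
f 96 89 93
f 65 91 90
f 91 62 78
f 90 78 61
f 91 78 90
f 62 77 82
f 77 56 79
f 82 79 63
f 77 79 82
f 58 84 70
f 84 64 85
f 70 85 59
f 84 85 70
f 58 70 68
f 70 59 69
f 68 69 57
f 70 69 68
f 58 68 75
f 68 57 74
f 75 74 61
f 68 74 75
f 58 75 80
f 75 61 81
f 80 81 63
f 75 81 80
f 58 80 84
f 80 63 87
f 84 87 64
f 80 87 84
f 59 85 73
f 85 64 86
f 73 86 60
f 85 86 73
f 57 69 93
f 69 59 94
f 93 94 66
f 69 94 93
f 61 74 90
f 74 57 89
f 90 89 65
f 74 89 90
f 63 81 82
f 81 61 78
f 82 78 62
f 81 78 82
f 64 87 83
f 87 63 79
f 83 79 56
f 87 79 83

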